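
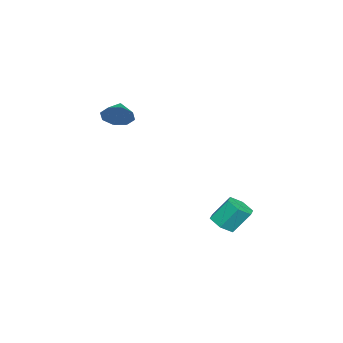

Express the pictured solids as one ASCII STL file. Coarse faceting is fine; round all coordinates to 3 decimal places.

solid 
facet normal 0.877 0.154 -0.456
outer loop
vertex 1.317 -2.776 2.622
vertex 0.948 -3.154 1.785
vertex 0.996 -2.248 2.183
endloop
endfacet
facet normal -0.333 0.475 0.815
outer loop
vertex 1.317 -2.776 2.622
vertex 0.996 -2.248 2.183
vertex -0.148 -3.346 2.355
endloop
endfacet
facet normal 0.877 0.154 -0.456
outer loop
vertex 0.996 -2.248 2.183
vertex 0.948 -3.154 1.785
vertex 0.647 -2.252 1.51
endloop
endfacet
facet normal -0.630 0.707 0.322
outer loop
vertex 0.996 -2.248 2.183
vertex 0.647 -2.252 1.51
vertex -0.148 -3.346 2.355
endloop
endfacet
facet normal 0.877 0.153 -0.456
outer loop
vertex 0.647 -2.252 1.51
vertex 0.948 -3.154 1.785
vertex 0.474 -2.783 0.999
endloop
endfacet
facet normal -0.859 0.471 -0.199
outer loop
vertex 0.647 -2.252 1.51
vertex 0.474 -2.783 0.999
vertex -0.148 -3.346 2.355
endloop
endfacet
facet normal 0.877 0.154 -0.456
outer loop
vertex 0.474 -2.783 0.999
vertex 0.948 -3.154 1.785
vertex 0.579 -3.532 0.948
endloop
endfacet
facet normal -0.889 -0.094 -0.447
outer loop
vertex 0.474 -2.783 0.999
vertex 0.579 -3.532 0.948
vertex -0.148 -3.346 2.355
endloop
endfacet
facet normal 0.877 0.154 -0.456
outer loop
vertex 0.579 -3.532 0.948
vertex 0.948 -3.154 1.785
vertex 0.9 -4.059 1.387
endloop
endfacet
facet normal -0.702 -0.657 -0.276
outer loop
vertex 0.579 -3.532 0.948
vertex 0.9 -4.059 1.387
vertex -0.148 -3.346 2.355
endloop
endfacet
facet normal 0.877 0.154 -0.455
outer loop
vertex 0.9 -4.059 1.387
vertex 0.948 -3.154 1.785
vertex 1.249 -4.056 2.06
endloop
endfacet
facet normal -0.406 -0.888 0.215
outer loop
vertex 0.9 -4.059 1.387
vertex 1.249 -4.056 2.06
vertex -0.148 -3.346 2.355
endloop
endfacet
facet normal 0.877 0.154 -0.456
outer loop
vertex 1.249 -4.056 2.06
vertex 0.948 -3.154 1.785
vertex 1.422 -3.524 2.572
endloop
endfacet
facet normal -0.176 -0.652 0.737
outer loop
vertex 1.249 -4.056 2.06
vertex 1.422 -3.524 2.572
vertex -0.148 -3.346 2.355
endloop
endfacet
facet normal 0.877 0.154 -0.456
outer loop
vertex 1.422 -3.524 2.572
vertex 0.948 -3.154 1.785
vertex 1.317 -2.776 2.622
endloop
endfacet
facet normal -0.146 -0.086 0.986
outer loop
vertex 1.422 -3.524 2.572
vertex 1.317 -2.776 2.622
vertex -0.148 -3.346 2.355
endloop
endfacet
facet normal 0.183 -0.557 -0.810
outer loop
vertex 3.486 2.859 -4.15
vertex 3.029 3.436 -4.65
vertex 3.904 3.547 -4.529
endloop
endfacet
facet normal 0.864 -0.303 0.403
outer loop
vertex 3.486 2.859 -4.15
vertex 3.904 3.547 -4.529
vertex 3.187 3.766 -2.829
endloop
endfacet
facet normal 0.864 -0.302 0.403
outer loop
vertex 3.187 3.766 -2.829
vertex 3.904 3.547 -4.529
vertex 3.605 4.455 -3.208
endloop
endfacet
facet normal -0.184 0.557 0.810
outer loop
vertex 3.187 3.766 -2.829
vertex 3.605 4.455 -3.208
vertex 2.731 4.344 -3.33
endloop
endfacet
facet normal 0.183 -0.557 -0.810
outer loop
vertex 3.904 3.547 -4.529
vertex 3.029 3.436 -4.65
vertex 3.448 4.124 -5.029
endloop
endfacet
facet normal 0.839 0.518 -0.167
outer loop
vertex 3.904 3.547 -4.529
vertex 3.448 4.124 -5.029
vertex 3.605 4.455 -3.208
endloop
endfacet
facet normal 0.839 0.518 -0.167
outer loop
vertex 3.605 4.455 -3.208
vertex 3.448 4.124 -5.029
vertex 3.149 5.032 -3.708
endloop
endfacet
facet normal -0.184 0.557 0.810
outer loop
vertex 3.605 4.455 -3.208
vertex 3.149 5.032 -3.708
vertex 2.731 4.344 -3.33
endloop
endfacet
facet normal 0.183 -0.558 -0.810
outer loop
vertex 3.448 4.124 -5.029
vertex 3.029 3.436 -4.65
vertex 2.573 4.014 -5.151
endloop
endfacet
facet normal -0.024 0.821 -0.570
outer loop
vertex 3.448 4.124 -5.029
vertex 2.573 4.014 -5.151
vertex 3.149 5.032 -3.708
endloop
endfacet
facet normal -0.025 0.822 -0.570
outer loop
vertex 3.149 5.032 -3.708
vertex 2.573 4.014 -5.151
vertex 2.274 4.921 -3.83
endloop
endfacet
facet normal -0.184 0.557 0.810
outer loop
vertex 3.149 5.032 -3.708
vertex 2.274 4.921 -3.83
vertex 2.731 4.344 -3.33
endloop
endfacet
facet normal 0.184 -0.557 -0.810
outer loop
vertex 2.573 4.014 -5.151
vertex 3.029 3.436 -4.65
vertex 2.155 3.325 -4.772
endloop
endfacet
facet normal -0.864 0.302 -0.403
outer loop
vertex 2.573 4.014 -5.151
vertex 2.155 3.325 -4.772
vertex 2.274 4.921 -3.83
endloop
endfacet
facet normal -0.864 0.302 -0.403
outer loop
vertex 2.274 4.921 -3.83
vertex 2.155 3.325 -4.772
vertex 1.856 4.233 -3.451
endloop
endfacet
facet normal -0.183 0.557 0.810
outer loop
vertex 2.274 4.921 -3.83
vertex 1.856 4.233 -3.451
vertex 2.731 4.344 -3.33
endloop
endfacet
facet normal 0.184 -0.557 -0.810
outer loop
vertex 2.155 3.325 -4.772
vertex 3.029 3.436 -4.65
vertex 2.611 2.748 -4.272
endloop
endfacet
facet normal -0.839 -0.518 0.167
outer loop
vertex 2.155 3.325 -4.772
vertex 2.611 2.748 -4.272
vertex 1.856 4.233 -3.451
endloop
endfacet
facet normal -0.839 -0.518 0.167
outer loop
vertex 1.856 4.233 -3.451
vertex 2.611 2.748 -4.272
vertex 2.312 3.656 -2.951
endloop
endfacet
facet normal -0.183 0.557 0.810
outer loop
vertex 1.856 4.233 -3.451
vertex 2.312 3.656 -2.951
vertex 2.731 4.344 -3.33
endloop
endfacet
facet normal 0.184 -0.557 -0.810
outer loop
vertex 2.611 2.748 -4.272
vertex 3.029 3.436 -4.65
vertex 3.486 2.859 -4.15
endloop
endfacet
facet normal 0.025 -0.821 0.570
outer loop
vertex 2.611 2.748 -4.272
vertex 3.486 2.859 -4.15
vertex 2.312 3.656 -2.951
endloop
endfacet
facet normal 0.024 -0.822 0.570
outer loop
vertex 2.312 3.656 -2.951
vertex 3.486 2.859 -4.15
vertex 3.187 3.766 -2.829
endloop
endfacet
facet normal -0.183 0.558 0.810
outer loop
vertex 2.312 3.656 -2.951
vertex 3.187 3.766 -2.829
vertex 2.731 4.344 -3.33
endloop
endfacet

endsolid


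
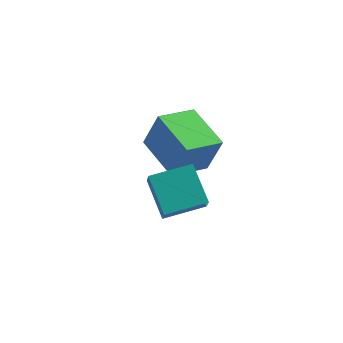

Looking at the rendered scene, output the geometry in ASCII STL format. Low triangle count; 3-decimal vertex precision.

solid 
facet normal -0.870 -0.472 -0.146
outer loop
vertex -2.196 -2.424 3.496
vertex -2.393 -1.786 2.609
vertex -1.399 -3.581 2.486
endloop
endfacet
facet normal 0.177 -0.575 0.799
outer loop
vertex 0.053 -2.794 2.731
vertex -2.196 -2.424 3.496
vertex -1.399 -3.581 2.486
endloop
endfacet
facet normal -0.870 -0.472 -0.146
outer loop
vertex -1.399 -3.581 2.486
vertex -2.393 -1.786 2.609
vertex -1.596 -2.943 1.6
endloop
endfacet
facet normal 0.461 -0.668 -0.584
outer loop
vertex -1.596 -2.943 1.6
vertex 0.053 -2.794 2.731
vertex -1.399 -3.581 2.486
endloop
endfacet
facet normal -0.461 0.669 0.583
outer loop
vertex -2.196 -2.424 3.496
vertex -0.941 -0.999 2.854
vertex -2.393 -1.786 2.609
endloop
endfacet
facet normal 0.177 -0.575 0.799
outer loop
vertex -0.744 -1.637 3.74
vertex -2.196 -2.424 3.496
vertex 0.053 -2.794 2.731
endloop
endfacet
facet normal -0.461 0.669 0.584
outer loop
vertex -0.744 -1.637 3.74
vertex -0.941 -0.999 2.854
vertex -2.196 -2.424 3.496
endloop
endfacet
facet normal -0.177 0.575 -0.799
outer loop
vertex -2.393 -1.786 2.609
vertex -0.941 -0.999 2.854
vertex -1.596 -2.943 1.6
endloop
endfacet
facet normal 0.461 -0.669 -0.583
outer loop
vertex -0.144 -2.156 1.844
vertex 0.053 -2.794 2.731
vertex -1.596 -2.943 1.6
endloop
endfacet
facet normal -0.177 0.575 -0.799
outer loop
vertex -1.596 -2.943 1.6
vertex -0.941 -0.999 2.854
vertex -0.144 -2.156 1.844
endloop
endfacet
facet normal 0.870 0.472 0.146
outer loop
vertex -0.144 -2.156 1.844
vertex -0.744 -1.637 3.74
vertex 0.053 -2.794 2.731
endloop
endfacet
facet normal 0.870 0.471 0.146
outer loop
vertex -0.941 -0.999 2.854
vertex -0.744 -1.637 3.74
vertex -0.144 -2.156 1.844
endloop
endfacet
facet normal -0.663 0.715 0.223
outer loop
vertex -2.621 1.376 3.535
vertex -1.479 2.564 3.12
vertex -3.193 1.355 1.902
endloop
endfacet
facet normal -0.672 -0.699 0.244
outer loop
vertex -1.821 -0.124 1.44
vertex -2.621 1.376 3.535
vertex -3.193 1.355 1.902
endloop
endfacet
facet normal -0.663 0.715 0.223
outer loop
vertex -3.193 1.355 1.902
vertex -1.479 2.564 3.12
vertex -2.051 2.544 1.487
endloop
endfacet
facet normal -0.331 -0.012 -0.944
outer loop
vertex -2.051 2.544 1.487
vertex -1.821 -0.124 1.44
vertex -3.193 1.355 1.902
endloop
endfacet
facet normal 0.331 0.012 0.944
outer loop
vertex -2.621 1.376 3.535
vertex -0.107 1.085 2.658
vertex -1.479 2.564 3.12
endloop
endfacet
facet normal -0.672 -0.699 0.244
outer loop
vertex -1.249 -0.104 3.073
vertex -2.621 1.376 3.535
vertex -1.821 -0.124 1.44
endloop
endfacet
facet normal 0.331 0.012 0.944
outer loop
vertex -1.249 -0.104 3.073
vertex -0.107 1.085 2.658
vertex -2.621 1.376 3.535
endloop
endfacet
facet normal 0.672 0.699 -0.244
outer loop
vertex -1.479 2.564 3.12
vertex -0.107 1.085 2.658
vertex -2.051 2.544 1.487
endloop
endfacet
facet normal -0.331 -0.012 -0.944
outer loop
vertex -0.679 1.064 1.025
vertex -1.821 -0.124 1.44
vertex -2.051 2.544 1.487
endloop
endfacet
facet normal 0.672 0.699 -0.244
outer loop
vertex -2.051 2.544 1.487
vertex -0.107 1.085 2.658
vertex -0.679 1.064 1.025
endloop
endfacet
facet normal 0.663 -0.715 -0.223
outer loop
vertex -0.679 1.064 1.025
vertex -1.249 -0.104 3.073
vertex -1.821 -0.124 1.44
endloop
endfacet
facet normal 0.663 -0.715 -0.223
outer loop
vertex -0.107 1.085 2.658
vertex -1.249 -0.104 3.073
vertex -0.679 1.064 1.025
endloop
endfacet

endsolid


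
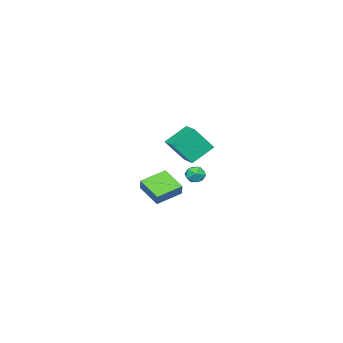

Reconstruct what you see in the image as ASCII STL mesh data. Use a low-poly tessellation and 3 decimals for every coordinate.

solid 
facet normal -0.460 -0.343 -0.819
outer loop
vertex 3.495 -2.001 -0.525
vertex 2.185 -1.364 -0.056
vertex 3.853 -0.721 -1.263
endloop
endfacet
facet normal 0.856 -0.416 -0.307
outer loop
vertex 4.235 -0.436 -0.584
vertex 3.495 -2.001 -0.525
vertex 3.853 -0.721 -1.263
endloop
endfacet
facet normal -0.460 -0.343 -0.819
outer loop
vertex 3.853 -0.721 -1.263
vertex 2.185 -1.364 -0.056
vertex 2.543 -0.084 -0.794
endloop
endfacet
facet normal 0.235 0.842 -0.486
outer loop
vertex 2.543 -0.084 -0.794
vertex 4.235 -0.436 -0.584
vertex 3.853 -0.721 -1.263
endloop
endfacet
facet normal -0.235 -0.842 0.486
outer loop
vertex 3.495 -2.001 -0.525
vertex 2.567 -1.079 0.623
vertex 2.185 -1.364 -0.056
endloop
endfacet
facet normal 0.856 -0.416 -0.307
outer loop
vertex 3.877 -1.716 0.154
vertex 3.495 -2.001 -0.525
vertex 4.235 -0.436 -0.584
endloop
endfacet
facet normal -0.235 -0.842 0.486
outer loop
vertex 3.877 -1.716 0.154
vertex 2.567 -1.079 0.623
vertex 3.495 -2.001 -0.525
endloop
endfacet
facet normal -0.856 0.416 0.307
outer loop
vertex 2.185 -1.364 -0.056
vertex 2.567 -1.079 0.623
vertex 2.543 -0.084 -0.794
endloop
endfacet
facet normal 0.235 0.842 -0.486
outer loop
vertex 2.925 0.201 -0.115
vertex 4.235 -0.436 -0.584
vertex 2.543 -0.084 -0.794
endloop
endfacet
facet normal -0.856 0.416 0.307
outer loop
vertex 2.543 -0.084 -0.794
vertex 2.567 -1.079 0.623
vertex 2.925 0.201 -0.115
endloop
endfacet
facet normal 0.460 0.343 0.819
outer loop
vertex 2.925 0.201 -0.115
vertex 3.877 -1.716 0.154
vertex 4.235 -0.436 -0.584
endloop
endfacet
facet normal 0.460 0.343 0.819
outer loop
vertex 2.567 -1.079 0.623
vertex 3.877 -1.716 0.154
vertex 2.925 0.201 -0.115
endloop
endfacet
facet normal -0.682 0.013 0.732
outer loop
vertex -2.924 -2.304 -1.292
vertex -2.649 -2.845 -1.026
vertex -2.441 -2.243 -0.843
endloop
endfacet
facet normal -0.548 0.673 0.498
outer loop
vertex -2.924 -2.304 -1.292
vertex -2.441 -2.243 -0.843
vertex -2.447 -1.852 -1.378
endloop
endfacet
facet normal -0.693 0.693 -0.201
outer loop
vertex -2.924 -2.304 -1.292
vertex -2.447 -1.852 -1.378
vertex -2.659 -2.213 -1.892
endloop
endfacet
facet normal -0.916 0.044 -0.398
outer loop
vertex -2.924 -2.304 -1.292
vertex -2.659 -2.213 -1.892
vertex -2.783 -2.826 -1.675
endloop
endfacet
facet normal -0.910 -0.376 0.177
outer loop
vertex -2.924 -2.304 -1.292
vertex -2.783 -2.826 -1.675
vertex -2.649 -2.845 -1.026
endloop
endfacet
facet normal 0.150 0.799 0.582
outer loop
vertex -2.447 -1.852 -1.378
vertex -2.441 -2.243 -0.843
vertex -1.877 -2.114 -1.165
endloop
endfacet
facet normal -0.067 -0.269 0.961
outer loop
vertex -2.441 -2.243 -0.843
vertex -2.649 -2.845 -1.026
vertex -2.001 -2.727 -0.948
endloop
endfacet
facet normal -0.436 -0.897 0.064
outer loop
vertex -2.649 -2.845 -1.026
vertex -2.783 -2.826 -1.675
vertex -2.213 -3.088 -1.462
endloop
endfacet
facet normal -0.446 -0.217 -0.868
outer loop
vertex -2.783 -2.826 -1.675
vertex -2.659 -2.213 -1.892
vertex -2.219 -2.697 -1.997
endloop
endfacet
facet normal -0.085 0.832 -0.549
outer loop
vertex -2.659 -2.213 -1.892
vertex -2.447 -1.852 -1.378
vertex -2.011 -2.095 -1.814
endloop
endfacet
facet normal 0.916 -0.044 0.398
outer loop
vertex -1.736 -2.636 -1.548
vertex -1.877 -2.114 -1.165
vertex -2.001 -2.727 -0.948
endloop
endfacet
facet normal 0.693 -0.693 0.201
outer loop
vertex -1.736 -2.636 -1.548
vertex -2.001 -2.727 -0.948
vertex -2.213 -3.088 -1.462
endloop
endfacet
facet normal 0.548 -0.673 -0.498
outer loop
vertex -1.736 -2.636 -1.548
vertex -2.213 -3.088 -1.462
vertex -2.219 -2.697 -1.997
endloop
endfacet
facet normal 0.682 -0.013 -0.732
outer loop
vertex -1.736 -2.636 -1.548
vertex -2.219 -2.697 -1.997
vertex -2.011 -2.095 -1.814
endloop
endfacet
facet normal 0.910 0.376 -0.177
outer loop
vertex -1.736 -2.636 -1.548
vertex -2.011 -2.095 -1.814
vertex -1.877 -2.114 -1.165
endloop
endfacet
facet normal 0.446 0.217 0.868
outer loop
vertex -2.001 -2.727 -0.948
vertex -1.877 -2.114 -1.165
vertex -2.441 -2.243 -0.843
endloop
endfacet
facet normal 0.085 -0.832 0.549
outer loop
vertex -2.213 -3.088 -1.462
vertex -2.001 -2.727 -0.948
vertex -2.649 -2.845 -1.026
endloop
endfacet
facet normal -0.150 -0.799 -0.582
outer loop
vertex -2.219 -2.697 -1.997
vertex -2.213 -3.088 -1.462
vertex -2.783 -2.826 -1.675
endloop
endfacet
facet normal 0.067 0.269 -0.961
outer loop
vertex -2.011 -2.095 -1.814
vertex -2.219 -2.697 -1.997
vertex -2.659 -2.213 -1.892
endloop
endfacet
facet normal 0.436 0.897 -0.064
outer loop
vertex -1.877 -2.114 -1.165
vertex -2.011 -2.095 -1.814
vertex -2.447 -1.852 -1.378
endloop
endfacet
facet normal -0.678 0.419 0.604
outer loop
vertex -3.875 -4.08 1.451
vertex -3.071 -3.021 1.619
vertex -4.627 -3.288 0.058
endloop
endfacet
facet normal -0.600 -0.790 -0.125
outer loop
vertex -3.509 -3.979 -0.939
vertex -3.875 -4.08 1.451
vertex -4.627 -3.288 0.058
endloop
endfacet
facet normal -0.678 0.418 0.604
outer loop
vertex -4.627 -3.288 0.058
vertex -3.071 -3.021 1.619
vertex -3.824 -2.229 0.226
endloop
endfacet
facet normal -0.425 0.447 -0.787
outer loop
vertex -3.824 -2.229 0.226
vertex -3.509 -3.979 -0.939
vertex -4.627 -3.288 0.058
endloop
endfacet
facet normal 0.425 -0.448 0.787
outer loop
vertex -3.875 -4.08 1.451
vertex -1.953 -3.712 0.622
vertex -3.071 -3.021 1.619
endloop
endfacet
facet normal -0.600 -0.790 -0.125
outer loop
vertex -2.756 -4.771 0.454
vertex -3.875 -4.08 1.451
vertex -3.509 -3.979 -0.939
endloop
endfacet
facet normal 0.425 -0.447 0.787
outer loop
vertex -2.756 -4.771 0.454
vertex -1.953 -3.712 0.622
vertex -3.875 -4.08 1.451
endloop
endfacet
facet normal 0.600 0.790 0.125
outer loop
vertex -3.071 -3.021 1.619
vertex -1.953 -3.712 0.622
vertex -3.824 -2.229 0.226
endloop
endfacet
facet normal -0.425 0.447 -0.787
outer loop
vertex -2.705 -2.92 -0.771
vertex -3.509 -3.979 -0.939
vertex -3.824 -2.229 0.226
endloop
endfacet
facet normal 0.600 0.790 0.125
outer loop
vertex -3.824 -2.229 0.226
vertex -1.953 -3.712 0.622
vertex -2.705 -2.92 -0.771
endloop
endfacet
facet normal 0.678 -0.419 -0.604
outer loop
vertex -2.705 -2.92 -0.771
vertex -2.756 -4.771 0.454
vertex -3.509 -3.979 -0.939
endloop
endfacet
facet normal 0.678 -0.418 -0.604
outer loop
vertex -1.953 -3.712 0.622
vertex -2.756 -4.771 0.454
vertex -2.705 -2.92 -0.771
endloop
endfacet

endsolid


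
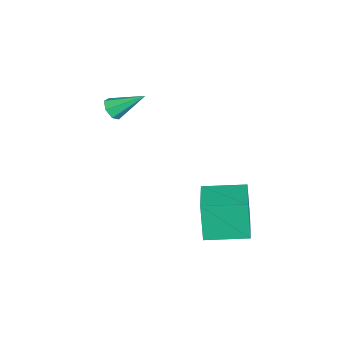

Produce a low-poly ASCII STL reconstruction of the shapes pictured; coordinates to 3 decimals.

solid 
facet normal -0.963 -0.126 -0.238
outer loop
vertex 1.532 2.017 -0.229
vertex 1.268 3.793 -0.103
vertex 1.926 2.195 -1.914
endloop
endfacet
facet normal 0.146 -0.987 -0.070
outer loop
vertex 3.852 2.447 -1.437
vertex 1.532 2.017 -0.229
vertex 1.926 2.195 -1.914
endloop
endfacet
facet normal -0.963 -0.126 -0.239
outer loop
vertex 1.926 2.195 -1.914
vertex 1.268 3.793 -0.103
vertex 1.663 3.971 -1.788
endloop
endfacet
facet normal 0.227 0.102 -0.969
outer loop
vertex 1.663 3.971 -1.788
vertex 3.852 2.447 -1.437
vertex 1.926 2.195 -1.914
endloop
endfacet
facet normal -0.226 -0.102 0.969
outer loop
vertex 1.532 2.017 -0.229
vertex 3.194 4.045 0.374
vertex 1.268 3.793 -0.103
endloop
endfacet
facet normal 0.146 -0.987 -0.070
outer loop
vertex 3.457 2.269 0.248
vertex 1.532 2.017 -0.229
vertex 3.852 2.447 -1.437
endloop
endfacet
facet normal -0.227 -0.102 0.969
outer loop
vertex 3.457 2.269 0.248
vertex 3.194 4.045 0.374
vertex 1.532 2.017 -0.229
endloop
endfacet
facet normal -0.146 0.987 0.070
outer loop
vertex 1.268 3.793 -0.103
vertex 3.194 4.045 0.374
vertex 1.663 3.971 -1.788
endloop
endfacet
facet normal 0.227 0.102 -0.969
outer loop
vertex 3.588 4.223 -1.311
vertex 3.852 2.447 -1.437
vertex 1.663 3.971 -1.788
endloop
endfacet
facet normal -0.147 0.987 0.070
outer loop
vertex 1.663 3.971 -1.788
vertex 3.194 4.045 0.374
vertex 3.588 4.223 -1.311
endloop
endfacet
facet normal 0.963 0.126 0.239
outer loop
vertex 3.588 4.223 -1.311
vertex 3.457 2.269 0.248
vertex 3.852 2.447 -1.437
endloop
endfacet
facet normal 0.963 0.126 0.238
outer loop
vertex 3.194 4.045 0.374
vertex 3.457 2.269 0.248
vertex 3.588 4.223 -1.311
endloop
endfacet
facet normal 0.026 -0.821 -0.570
outer loop
vertex -1.064 -1.682 1.322
vertex -1.289 -1.985 1.748
vertex -1.558 -1.704 1.331
endloop
endfacet
facet normal -0.046 0.791 -0.611
outer loop
vertex -1.064 -1.682 1.322
vertex -1.558 -1.704 1.331
vertex -1.331 -0.655 2.672
endloop
endfacet
facet normal 0.026 -0.821 -0.570
outer loop
vertex -1.558 -1.704 1.331
vertex -1.289 -1.985 1.748
vertex -1.85 -1.938 1.655
endloop
endfacet
facet normal -0.777 0.553 -0.301
outer loop
vertex -1.558 -1.704 1.331
vertex -1.85 -1.938 1.655
vertex -1.331 -0.655 2.672
endloop
endfacet
facet normal 0.026 -0.822 -0.569
outer loop
vertex -1.85 -1.938 1.655
vertex -1.289 -1.985 1.748
vertex -1.72 -2.207 2.049
endloop
endfacet
facet normal -0.927 0.086 0.365
outer loop
vertex -1.85 -1.938 1.655
vertex -1.72 -2.207 2.049
vertex -1.331 -0.655 2.672
endloop
endfacet
facet normal 0.025 -0.821 -0.570
outer loop
vertex -1.72 -2.207 2.049
vertex -1.289 -1.985 1.748
vertex -1.266 -2.309 2.216
endloop
endfacet
facet normal -0.384 -0.259 0.886
outer loop
vertex -1.72 -2.207 2.049
vertex -1.266 -2.309 2.216
vertex -1.331 -0.655 2.672
endloop
endfacet
facet normal 0.026 -0.821 -0.570
outer loop
vertex -1.266 -2.309 2.216
vertex -1.289 -1.985 1.748
vertex -0.829 -2.167 2.031
endloop
endfacet
facet normal 0.440 -0.222 0.870
outer loop
vertex -1.266 -2.309 2.216
vertex -0.829 -2.167 2.031
vertex -1.331 -0.655 2.672
endloop
endfacet
facet normal 0.026 -0.821 -0.570
outer loop
vertex -0.829 -2.167 2.031
vertex -1.289 -1.985 1.748
vertex -0.74 -1.888 1.633
endloop
endfacet
facet normal 0.930 0.170 0.327
outer loop
vertex -0.829 -2.167 2.031
vertex -0.74 -1.888 1.633
vertex -1.331 -0.655 2.672
endloop
endfacet
facet normal 0.026 -0.821 -0.570
outer loop
vertex -0.74 -1.888 1.633
vertex -1.289 -1.985 1.748
vertex -1.064 -1.682 1.322
endloop
endfacet
facet normal 0.712 0.620 -0.331
outer loop
vertex -0.74 -1.888 1.633
vertex -1.064 -1.682 1.322
vertex -1.331 -0.655 2.672
endloop
endfacet

endsolid


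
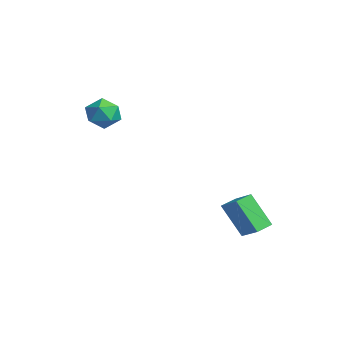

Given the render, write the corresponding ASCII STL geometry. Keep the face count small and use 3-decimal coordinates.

solid 
facet normal -0.415 -0.360 0.836
outer loop
vertex 3.736 2.855 -1.15
vertex 3.365 3.659 -0.988
vertex 2.73 2.521 -1.793
endloop
endfacet
facet normal 0.412 -0.893 -0.180
outer loop
vertex 3.515 3.201 -3.372
vertex 3.736 2.855 -1.15
vertex 2.73 2.521 -1.793
endloop
endfacet
facet normal -0.415 -0.360 0.836
outer loop
vertex 2.73 2.521 -1.793
vertex 3.365 3.659 -0.988
vertex 2.359 3.325 -1.631
endloop
endfacet
facet normal -0.811 -0.270 -0.519
outer loop
vertex 2.359 3.325 -1.631
vertex 3.515 3.201 -3.372
vertex 2.73 2.521 -1.793
endloop
endfacet
facet normal 0.811 0.270 0.519
outer loop
vertex 3.736 2.855 -1.15
vertex 4.15 4.339 -2.567
vertex 3.365 3.659 -0.988
endloop
endfacet
facet normal 0.412 -0.893 -0.180
outer loop
vertex 4.521 3.535 -2.729
vertex 3.736 2.855 -1.15
vertex 3.515 3.201 -3.372
endloop
endfacet
facet normal 0.811 0.270 0.519
outer loop
vertex 4.521 3.535 -2.729
vertex 4.15 4.339 -2.567
vertex 3.736 2.855 -1.15
endloop
endfacet
facet normal -0.412 0.893 0.180
outer loop
vertex 3.365 3.659 -0.988
vertex 4.15 4.339 -2.567
vertex 2.359 3.325 -1.631
endloop
endfacet
facet normal -0.811 -0.270 -0.519
outer loop
vertex 3.144 4.005 -3.21
vertex 3.515 3.201 -3.372
vertex 2.359 3.325 -1.631
endloop
endfacet
facet normal -0.412 0.893 0.180
outer loop
vertex 2.359 3.325 -1.631
vertex 4.15 4.339 -2.567
vertex 3.144 4.005 -3.21
endloop
endfacet
facet normal 0.415 0.360 -0.836
outer loop
vertex 3.144 4.005 -3.21
vertex 4.521 3.535 -2.729
vertex 3.515 3.201 -3.372
endloop
endfacet
facet normal 0.415 0.360 -0.836
outer loop
vertex 4.15 4.339 -2.567
vertex 4.521 3.535 -2.729
vertex 3.144 4.005 -3.21
endloop
endfacet
facet normal 0.342 0.124 0.931
outer loop
vertex -1.509 -0.818 3.05
vertex -2.187 -1.359 3.371
vertex -1.377 -1.731 3.123
endloop
endfacet
facet normal 0.874 0.163 0.457
outer loop
vertex -1.509 -0.818 3.05
vertex -1.377 -1.731 3.123
vertex -1.071 -1.279 2.377
endloop
endfacet
facet normal 0.725 0.689 -0.000
outer loop
vertex -1.509 -0.818 3.05
vertex -1.071 -1.279 2.377
vertex -1.691 -0.627 2.163
endloop
endfacet
facet normal 0.100 0.977 0.190
outer loop
vertex -1.509 -0.818 3.05
vertex -1.691 -0.627 2.163
vertex -2.381 -0.676 2.778
endloop
endfacet
facet normal -0.137 0.627 0.767
outer loop
vertex -1.509 -0.818 3.05
vertex -2.381 -0.676 2.778
vertex -2.187 -1.359 3.371
endloop
endfacet
facet normal 0.888 -0.450 0.092
outer loop
vertex -1.071 -1.279 2.377
vertex -1.377 -1.731 3.123
vertex -1.479 -2.104 2.282
endloop
endfacet
facet normal 0.028 -0.512 0.859
outer loop
vertex -1.377 -1.731 3.123
vertex -2.187 -1.359 3.371
vertex -2.169 -2.153 2.897
endloop
endfacet
facet normal -0.748 0.302 0.592
outer loop
vertex -2.187 -1.359 3.371
vertex -2.381 -0.676 2.778
vertex -2.789 -1.501 2.683
endloop
endfacet
facet normal -0.365 0.867 -0.340
outer loop
vertex -2.381 -0.676 2.778
vertex -1.691 -0.627 2.163
vertex -2.483 -1.049 1.937
endloop
endfacet
facet normal 0.646 0.402 -0.649
outer loop
vertex -1.691 -0.627 2.163
vertex -1.071 -1.279 2.377
vertex -1.673 -1.421 1.689
endloop
endfacet
facet normal -0.100 -0.977 -0.190
outer loop
vertex -2.351 -1.962 2.01
vertex -1.479 -2.104 2.282
vertex -2.169 -2.153 2.897
endloop
endfacet
facet normal -0.725 -0.689 0.000
outer loop
vertex -2.351 -1.962 2.01
vertex -2.169 -2.153 2.897
vertex -2.789 -1.501 2.683
endloop
endfacet
facet normal -0.874 -0.163 -0.457
outer loop
vertex -2.351 -1.962 2.01
vertex -2.789 -1.501 2.683
vertex -2.483 -1.049 1.937
endloop
endfacet
facet normal -0.342 -0.124 -0.931
outer loop
vertex -2.351 -1.962 2.01
vertex -2.483 -1.049 1.937
vertex -1.673 -1.421 1.689
endloop
endfacet
facet normal 0.137 -0.627 -0.767
outer loop
vertex -2.351 -1.962 2.01
vertex -1.673 -1.421 1.689
vertex -1.479 -2.104 2.282
endloop
endfacet
facet normal 0.365 -0.867 0.340
outer loop
vertex -2.169 -2.153 2.897
vertex -1.479 -2.104 2.282
vertex -1.377 -1.731 3.123
endloop
endfacet
facet normal -0.646 -0.402 0.649
outer loop
vertex -2.789 -1.501 2.683
vertex -2.169 -2.153 2.897
vertex -2.187 -1.359 3.371
endloop
endfacet
facet normal -0.888 0.450 -0.092
outer loop
vertex -2.483 -1.049 1.937
vertex -2.789 -1.501 2.683
vertex -2.381 -0.676 2.778
endloop
endfacet
facet normal -0.028 0.512 -0.859
outer loop
vertex -1.673 -1.421 1.689
vertex -2.483 -1.049 1.937
vertex -1.691 -0.627 2.163
endloop
endfacet
facet normal 0.748 -0.302 -0.592
outer loop
vertex -1.479 -2.104 2.282
vertex -1.673 -1.421 1.689
vertex -1.071 -1.279 2.377
endloop
endfacet

endsolid


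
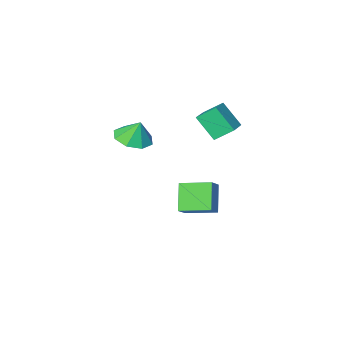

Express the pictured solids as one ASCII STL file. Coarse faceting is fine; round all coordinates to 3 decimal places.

solid 
facet normal -0.332 -0.526 0.783
outer loop
vertex -1.788 -0.176 -2.487
vertex -3.008 1.126 -2.129
vertex -2.498 -0.668 -3.118
endloop
endfacet
facet normal 0.671 -0.715 -0.197
outer loop
vertex -1.892 0.294 -4.551
vertex -1.788 -0.176 -2.487
vertex -2.498 -0.668 -3.118
endloop
endfacet
facet normal -0.331 -0.526 0.783
outer loop
vertex -2.498 -0.668 -3.118
vertex -3.008 1.126 -2.129
vertex -3.718 0.633 -2.76
endloop
endfacet
facet normal -0.664 -0.460 -0.590
outer loop
vertex -3.718 0.633 -2.76
vertex -1.892 0.294 -4.551
vertex -2.498 -0.668 -3.118
endloop
endfacet
facet normal 0.664 0.460 0.590
outer loop
vertex -1.788 -0.176 -2.487
vertex -2.402 2.088 -3.562
vertex -3.008 1.126 -2.129
endloop
endfacet
facet normal 0.671 -0.715 -0.197
outer loop
vertex -1.182 0.787 -3.92
vertex -1.788 -0.176 -2.487
vertex -1.892 0.294 -4.551
endloop
endfacet
facet normal 0.664 0.460 0.590
outer loop
vertex -1.182 0.787 -3.92
vertex -2.402 2.088 -3.562
vertex -1.788 -0.176 -2.487
endloop
endfacet
facet normal -0.671 0.715 0.196
outer loop
vertex -3.008 1.126 -2.129
vertex -2.402 2.088 -3.562
vertex -3.718 0.633 -2.76
endloop
endfacet
facet normal -0.664 -0.460 -0.590
outer loop
vertex -3.112 1.596 -4.193
vertex -1.892 0.294 -4.551
vertex -3.718 0.633 -2.76
endloop
endfacet
facet normal -0.671 0.715 0.197
outer loop
vertex -3.718 0.633 -2.76
vertex -2.402 2.088 -3.562
vertex -3.112 1.596 -4.193
endloop
endfacet
facet normal 0.331 0.526 -0.783
outer loop
vertex -3.112 1.596 -4.193
vertex -1.182 0.787 -3.92
vertex -1.892 0.294 -4.551
endloop
endfacet
facet normal 0.331 0.526 -0.783
outer loop
vertex -2.402 2.088 -3.562
vertex -1.182 0.787 -3.92
vertex -3.112 1.596 -4.193
endloop
endfacet
facet normal 0.173 -0.300 -0.938
outer loop
vertex 2.166 0.141 2.664
vertex 1.46 0.86 2.304
vertex 2.512 0.864 2.497
endloop
endfacet
facet normal 0.596 -0.101 0.797
outer loop
vertex 2.166 0.141 2.664
vertex 2.512 0.864 2.497
vertex 1.24 1.24 3.496
endloop
endfacet
facet normal 0.173 -0.299 -0.938
outer loop
vertex 2.512 0.864 2.497
vertex 1.46 0.86 2.304
vertex 2.242 1.585 2.217
endloop
endfacet
facet normal 0.626 0.475 0.619
outer loop
vertex 2.512 0.864 2.497
vertex 2.242 1.585 2.217
vertex 1.24 1.24 3.496
endloop
endfacet
facet normal 0.173 -0.300 -0.938
outer loop
vertex 2.242 1.585 2.217
vertex 1.46 0.86 2.304
vertex 1.513 1.88 1.988
endloop
endfacet
facet normal 0.226 0.881 0.415
outer loop
vertex 2.242 1.585 2.217
vertex 1.513 1.88 1.988
vertex 1.24 1.24 3.496
endloop
endfacet
facet normal 0.173 -0.300 -0.938
outer loop
vertex 1.513 1.88 1.988
vertex 1.46 0.86 2.304
vertex 0.753 1.578 1.944
endloop
endfacet
facet normal -0.367 0.878 0.306
outer loop
vertex 1.513 1.88 1.988
vertex 0.753 1.578 1.944
vertex 1.24 1.24 3.496
endloop
endfacet
facet normal 0.172 -0.301 -0.938
outer loop
vertex 0.753 1.578 1.944
vertex 1.46 0.86 2.304
vertex 0.407 0.855 2.112
endloop
endfacet
facet normal -0.808 0.469 0.356
outer loop
vertex 0.753 1.578 1.944
vertex 0.407 0.855 2.112
vertex 1.24 1.24 3.496
endloop
endfacet
facet normal 0.172 -0.300 -0.938
outer loop
vertex 0.407 0.855 2.112
vertex 1.46 0.86 2.304
vertex 0.678 0.135 2.392
endloop
endfacet
facet normal -0.838 -0.108 0.534
outer loop
vertex 0.407 0.855 2.112
vertex 0.678 0.135 2.392
vertex 1.24 1.24 3.496
endloop
endfacet
facet normal 0.173 -0.300 -0.938
outer loop
vertex 0.678 0.135 2.392
vertex 1.46 0.86 2.304
vertex 1.406 -0.161 2.621
endloop
endfacet
facet normal -0.440 -0.513 0.737
outer loop
vertex 0.678 0.135 2.392
vertex 1.406 -0.161 2.621
vertex 1.24 1.24 3.496
endloop
endfacet
facet normal 0.172 -0.300 -0.938
outer loop
vertex 1.406 -0.161 2.621
vertex 1.46 0.86 2.304
vertex 2.166 0.141 2.664
endloop
endfacet
facet normal 0.155 -0.510 0.846
outer loop
vertex 1.406 -0.161 2.621
vertex 2.166 0.141 2.664
vertex 1.24 1.24 3.496
endloop
endfacet
facet normal -0.657 0.463 0.595
outer loop
vertex -3.609 1.178 3.625
vertex -2.565 2.193 3.988
vertex -4.103 2.151 2.322
endloop
endfacet
facet normal -0.696 -0.676 -0.241
outer loop
vertex -3.275 1.567 1.572
vertex -3.609 1.178 3.625
vertex -4.103 2.151 2.322
endloop
endfacet
facet normal -0.657 0.464 0.595
outer loop
vertex -4.103 2.151 2.322
vertex -2.565 2.193 3.988
vertex -3.059 3.166 2.684
endloop
endfacet
facet normal -0.291 0.572 -0.767
outer loop
vertex -3.059 3.166 2.684
vertex -3.275 1.567 1.572
vertex -4.103 2.151 2.322
endloop
endfacet
facet normal 0.290 -0.573 0.767
outer loop
vertex -3.609 1.178 3.625
vertex -1.737 1.609 3.238
vertex -2.565 2.193 3.988
endloop
endfacet
facet normal -0.696 -0.677 -0.241
outer loop
vertex -2.781 0.594 2.876
vertex -3.609 1.178 3.625
vertex -3.275 1.567 1.572
endloop
endfacet
facet normal 0.290 -0.572 0.767
outer loop
vertex -2.781 0.594 2.876
vertex -1.737 1.609 3.238
vertex -3.609 1.178 3.625
endloop
endfacet
facet normal 0.696 0.677 0.241
outer loop
vertex -2.565 2.193 3.988
vertex -1.737 1.609 3.238
vertex -3.059 3.166 2.684
endloop
endfacet
facet normal -0.290 0.573 -0.767
outer loop
vertex -2.231 2.582 1.935
vertex -3.275 1.567 1.572
vertex -3.059 3.166 2.684
endloop
endfacet
facet normal 0.696 0.677 0.241
outer loop
vertex -3.059 3.166 2.684
vertex -1.737 1.609 3.238
vertex -2.231 2.582 1.935
endloop
endfacet
facet normal 0.657 -0.463 -0.595
outer loop
vertex -2.231 2.582 1.935
vertex -2.781 0.594 2.876
vertex -3.275 1.567 1.572
endloop
endfacet
facet normal 0.657 -0.463 -0.595
outer loop
vertex -1.737 1.609 3.238
vertex -2.781 0.594 2.876
vertex -2.231 2.582 1.935
endloop
endfacet

endsolid


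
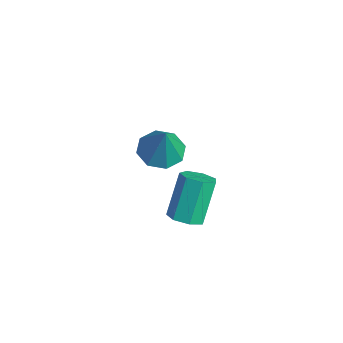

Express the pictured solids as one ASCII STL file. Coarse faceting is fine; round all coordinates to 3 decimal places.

solid 
facet normal 0.307 -0.408 -0.860
outer loop
vertex 3.45 2.489 1.782
vertex 2.799 2.024 1.77
vertex 2.896 2.754 1.458
endloop
endfacet
facet normal 0.518 0.829 -0.208
outer loop
vertex 3.45 2.489 1.782
vertex 2.896 2.754 1.458
vertex 2.791 3.362 3.622
endloop
endfacet
facet normal 0.518 0.829 -0.208
outer loop
vertex 2.791 3.362 3.622
vertex 2.896 2.754 1.458
vertex 2.237 3.627 3.298
endloop
endfacet
facet normal -0.308 0.407 0.860
outer loop
vertex 2.791 3.362 3.622
vertex 2.237 3.627 3.298
vertex 2.141 2.896 3.61
endloop
endfacet
facet normal 0.308 -0.408 -0.860
outer loop
vertex 2.896 2.754 1.458
vertex 2.799 2.024 1.77
vertex 2.269 2.469 1.369
endloop
endfacet
facet normal -0.300 0.816 -0.495
outer loop
vertex 2.896 2.754 1.458
vertex 2.269 2.469 1.369
vertex 2.237 3.627 3.298
endloop
endfacet
facet normal -0.301 0.815 -0.494
outer loop
vertex 2.237 3.627 3.298
vertex 2.269 2.469 1.369
vertex 1.611 3.342 3.209
endloop
endfacet
facet normal -0.308 0.407 0.860
outer loop
vertex 2.237 3.627 3.298
vertex 1.611 3.342 3.209
vertex 2.141 2.896 3.61
endloop
endfacet
facet normal 0.308 -0.408 -0.860
outer loop
vertex 2.269 2.469 1.369
vertex 2.799 2.024 1.77
vertex 2.042 1.849 1.582
endloop
endfacet
facet normal -0.894 0.187 -0.408
outer loop
vertex 2.269 2.469 1.369
vertex 2.042 1.849 1.582
vertex 1.611 3.342 3.209
endloop
endfacet
facet normal -0.893 0.188 -0.409
outer loop
vertex 1.611 3.342 3.209
vertex 2.042 1.849 1.582
vertex 1.383 2.721 3.422
endloop
endfacet
facet normal -0.307 0.408 0.860
outer loop
vertex 1.611 3.342 3.209
vertex 1.383 2.721 3.422
vertex 2.141 2.896 3.61
endloop
endfacet
facet normal 0.308 -0.408 -0.859
outer loop
vertex 2.042 1.849 1.582
vertex 2.799 2.024 1.77
vertex 2.385 1.36 1.937
endloop
endfacet
facet normal -0.813 -0.582 -0.016
outer loop
vertex 2.042 1.849 1.582
vertex 2.385 1.36 1.937
vertex 1.383 2.721 3.422
endloop
endfacet
facet normal -0.813 -0.582 -0.015
outer loop
vertex 1.383 2.721 3.422
vertex 2.385 1.36 1.937
vertex 1.726 2.233 3.776
endloop
endfacet
facet normal -0.307 0.408 0.860
outer loop
vertex 1.383 2.721 3.422
vertex 1.726 2.233 3.776
vertex 2.141 2.896 3.61
endloop
endfacet
facet normal 0.307 -0.408 -0.860
outer loop
vertex 2.385 1.36 1.937
vertex 2.799 2.024 1.77
vertex 3.04 1.371 2.166
endloop
endfacet
facet normal -0.121 -0.913 0.390
outer loop
vertex 2.385 1.36 1.937
vertex 3.04 1.371 2.166
vertex 1.726 2.233 3.776
endloop
endfacet
facet normal -0.121 -0.913 0.390
outer loop
vertex 1.726 2.233 3.776
vertex 3.04 1.371 2.166
vertex 2.381 2.244 4.005
endloop
endfacet
facet normal -0.307 0.408 0.860
outer loop
vertex 1.726 2.233 3.776
vertex 2.381 2.244 4.005
vertex 2.141 2.896 3.61
endloop
endfacet
facet normal 0.308 -0.408 -0.860
outer loop
vertex 3.04 1.371 2.166
vertex 2.799 2.024 1.77
vertex 3.514 1.874 2.097
endloop
endfacet
facet normal 0.663 -0.556 0.501
outer loop
vertex 3.04 1.371 2.166
vertex 3.514 1.874 2.097
vertex 2.381 2.244 4.005
endloop
endfacet
facet normal 0.662 -0.557 0.501
outer loop
vertex 2.381 2.244 4.005
vertex 3.514 1.874 2.097
vertex 2.855 2.746 3.937
endloop
endfacet
facet normal -0.308 0.407 0.860
outer loop
vertex 2.381 2.244 4.005
vertex 2.855 2.746 3.937
vertex 2.141 2.896 3.61
endloop
endfacet
facet normal 0.307 -0.408 -0.860
outer loop
vertex 3.514 1.874 2.097
vertex 2.799 2.024 1.77
vertex 3.45 2.489 1.782
endloop
endfacet
facet normal 0.947 0.219 0.235
outer loop
vertex 3.514 1.874 2.097
vertex 3.45 2.489 1.782
vertex 2.855 2.746 3.937
endloop
endfacet
facet normal 0.947 0.219 0.235
outer loop
vertex 2.855 2.746 3.937
vertex 3.45 2.489 1.782
vertex 2.791 3.362 3.622
endloop
endfacet
facet normal -0.308 0.408 0.860
outer loop
vertex 2.855 2.746 3.937
vertex 2.791 3.362 3.622
vertex 2.141 2.896 3.61
endloop
endfacet
facet normal -0.400 0.064 -0.914
outer loop
vertex -1.502 3.076 0.972
vertex -2.483 3.253 1.414
vertex -1.656 3.887 1.096
endloop
endfacet
facet normal 0.981 0.174 0.082
outer loop
vertex -1.502 3.076 0.972
vertex -1.656 3.887 1.096
vertex -1.697 3.127 3.206
endloop
endfacet
facet normal -0.401 0.064 -0.914
outer loop
vertex -1.656 3.887 1.096
vertex -2.483 3.253 1.414
vertex -2.293 4.326 1.406
endloop
endfacet
facet normal 0.632 0.725 0.273
outer loop
vertex -1.656 3.887 1.096
vertex -2.293 4.326 1.406
vertex -1.697 3.127 3.206
endloop
endfacet
facet normal -0.402 0.064 -0.914
outer loop
vertex -2.293 4.326 1.406
vertex -2.483 3.253 1.414
vertex -3.042 4.136 1.722
endloop
endfacet
facet normal 0.020 0.835 0.550
outer loop
vertex -2.293 4.326 1.406
vertex -3.042 4.136 1.722
vertex -1.697 3.127 3.206
endloop
endfacet
facet normal -0.401 0.065 -0.914
outer loop
vertex -3.042 4.136 1.722
vertex -2.483 3.253 1.414
vertex -3.463 3.429 1.857
endloop
endfacet
facet normal -0.497 0.439 0.749
outer loop
vertex -3.042 4.136 1.722
vertex -3.463 3.429 1.857
vertex -1.697 3.127 3.206
endloop
endfacet
facet normal -0.402 0.064 -0.914
outer loop
vertex -3.463 3.429 1.857
vertex -2.483 3.253 1.414
vertex -3.31 2.618 1.733
endloop
endfacet
facet normal -0.615 -0.231 0.754
outer loop
vertex -3.463 3.429 1.857
vertex -3.31 2.618 1.733
vertex -1.697 3.127 3.206
endloop
endfacet
facet normal -0.401 0.064 -0.914
outer loop
vertex -3.31 2.618 1.733
vertex -2.483 3.253 1.414
vertex -2.672 2.179 1.422
endloop
endfacet
facet normal -0.266 -0.784 0.562
outer loop
vertex -3.31 2.618 1.733
vertex -2.672 2.179 1.422
vertex -1.697 3.127 3.206
endloop
endfacet
facet normal -0.401 0.064 -0.914
outer loop
vertex -2.672 2.179 1.422
vertex -2.483 3.253 1.414
vertex -1.924 2.369 1.107
endloop
endfacet
facet normal 0.347 -0.893 0.285
outer loop
vertex -2.672 2.179 1.422
vertex -1.924 2.369 1.107
vertex -1.697 3.127 3.206
endloop
endfacet
facet normal -0.400 0.064 -0.914
outer loop
vertex -1.924 2.369 1.107
vertex -2.483 3.253 1.414
vertex -1.502 3.076 0.972
endloop
endfacet
facet normal 0.863 -0.498 0.087
outer loop
vertex -1.924 2.369 1.107
vertex -1.502 3.076 0.972
vertex -1.697 3.127 3.206
endloop
endfacet

endsolid


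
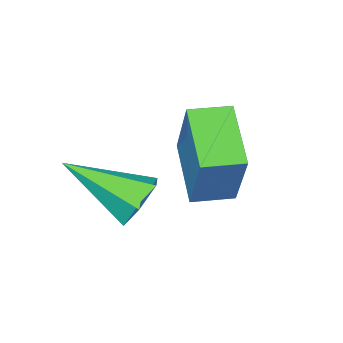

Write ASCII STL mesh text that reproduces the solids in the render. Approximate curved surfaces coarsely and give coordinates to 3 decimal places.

solid 
facet normal -0.528 0.687 -0.499
outer loop
vertex -0.825 0.873 1.694
vertex -1.2 0.446 1.503
vertex -1.311 0.734 2.017
endloop
endfacet
facet normal 0.405 0.442 0.800
outer loop
vertex -0.825 0.873 1.694
vertex -1.311 0.734 2.017
vertex -0.36 -0.646 2.297
endloop
endfacet
facet normal -0.528 0.687 -0.499
outer loop
vertex -1.311 0.734 2.017
vertex -1.2 0.446 1.503
vertex -1.686 0.307 1.826
endloop
endfacet
facet normal -0.382 -0.076 0.921
outer loop
vertex -1.311 0.734 2.017
vertex -1.686 0.307 1.826
vertex -0.36 -0.646 2.297
endloop
endfacet
facet normal -0.528 0.686 -0.500
outer loop
vertex -1.686 0.307 1.826
vertex -1.2 0.446 1.503
vertex -1.575 0.018 1.312
endloop
endfacet
facet normal -0.624 -0.731 0.276
outer loop
vertex -1.686 0.307 1.826
vertex -1.575 0.018 1.312
vertex -0.36 -0.646 2.297
endloop
endfacet
facet normal -0.528 0.686 -0.500
outer loop
vertex -1.575 0.018 1.312
vertex -1.2 0.446 1.503
vertex -1.089 0.157 0.989
endloop
endfacet
facet normal -0.077 -0.868 -0.490
outer loop
vertex -1.575 0.018 1.312
vertex -1.089 0.157 0.989
vertex -0.36 -0.646 2.297
endloop
endfacet
facet normal -0.528 0.686 -0.500
outer loop
vertex -1.089 0.157 0.989
vertex -1.2 0.446 1.503
vertex -0.714 0.585 1.18
endloop
endfacet
facet normal 0.710 -0.350 -0.611
outer loop
vertex -1.089 0.157 0.989
vertex -0.714 0.585 1.18
vertex -0.36 -0.646 2.297
endloop
endfacet
facet normal -0.528 0.687 -0.499
outer loop
vertex -0.714 0.585 1.18
vertex -1.2 0.446 1.503
vertex -0.825 0.873 1.694
endloop
endfacet
facet normal 0.952 0.305 0.035
outer loop
vertex -0.714 0.585 1.18
vertex -0.825 0.873 1.694
vertex -0.36 -0.646 2.297
endloop
endfacet
facet normal -0.873 0.488 -0.002
outer loop
vertex -2.802 0.99 3.528
vertex -2.228 2.015 2.824
vertex -3.219 0.239 2.096
endloop
endfacet
facet normal -0.417 -0.749 0.514
outer loop
vertex -2.512 -0.155 2.096
vertex -2.802 0.99 3.528
vertex -3.219 0.239 2.096
endloop
endfacet
facet normal -0.873 0.487 -0.000
outer loop
vertex -3.219 0.239 2.096
vertex -2.228 2.015 2.824
vertex -2.646 1.265 1.391
endloop
endfacet
facet normal -0.250 -0.449 -0.858
outer loop
vertex -2.646 1.265 1.391
vertex -2.512 -0.155 2.096
vertex -3.219 0.239 2.096
endloop
endfacet
facet normal 0.250 0.449 0.858
outer loop
vertex -2.802 0.99 3.528
vertex -1.521 1.621 2.824
vertex -2.228 2.015 2.824
endloop
endfacet
facet normal -0.418 -0.749 0.514
outer loop
vertex -2.094 0.595 3.529
vertex -2.802 0.99 3.528
vertex -2.512 -0.155 2.096
endloop
endfacet
facet normal 0.250 0.450 0.858
outer loop
vertex -2.094 0.595 3.529
vertex -1.521 1.621 2.824
vertex -2.802 0.99 3.528
endloop
endfacet
facet normal 0.418 0.749 -0.514
outer loop
vertex -2.228 2.015 2.824
vertex -1.521 1.621 2.824
vertex -2.646 1.265 1.391
endloop
endfacet
facet normal -0.250 -0.449 -0.858
outer loop
vertex -1.938 0.87 1.392
vertex -2.512 -0.155 2.096
vertex -2.646 1.265 1.391
endloop
endfacet
facet normal 0.418 0.749 -0.514
outer loop
vertex -2.646 1.265 1.391
vertex -1.521 1.621 2.824
vertex -1.938 0.87 1.392
endloop
endfacet
facet normal 0.873 -0.488 0.001
outer loop
vertex -1.938 0.87 1.392
vertex -2.094 0.595 3.529
vertex -2.512 -0.155 2.096
endloop
endfacet
facet normal 0.873 -0.487 0.001
outer loop
vertex -1.521 1.621 2.824
vertex -2.094 0.595 3.529
vertex -1.938 0.87 1.392
endloop
endfacet

endsolid


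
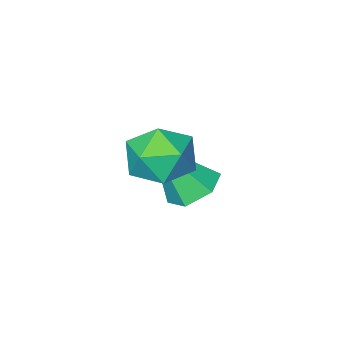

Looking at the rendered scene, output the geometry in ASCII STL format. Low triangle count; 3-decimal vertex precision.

solid 
facet normal -0.370 0.387 0.845
outer loop
vertex -1.618 3.993 3.193
vertex -2.441 3.29 3.155
vertex -1.528 3.028 3.675
endloop
endfacet
facet normal 0.341 0.445 0.828
outer loop
vertex -1.618 3.993 3.193
vertex -1.528 3.028 3.675
vertex -0.695 3.432 3.114
endloop
endfacet
facet normal 0.519 0.819 0.246
outer loop
vertex -1.618 3.993 3.193
vertex -0.695 3.432 3.114
vertex -1.093 3.945 2.247
endloop
endfacet
facet normal -0.083 0.992 -0.096
outer loop
vertex -1.618 3.993 3.193
vertex -1.093 3.945 2.247
vertex -2.172 3.857 2.272
endloop
endfacet
facet normal -0.632 0.725 0.273
outer loop
vertex -1.618 3.993 3.193
vertex -2.172 3.857 2.272
vertex -2.441 3.29 3.155
endloop
endfacet
facet normal 0.614 -0.210 0.761
outer loop
vertex -0.695 3.432 3.114
vertex -1.528 3.028 3.675
vertex -0.948 2.383 3.028
endloop
endfacet
facet normal -0.536 -0.304 0.788
outer loop
vertex -1.528 3.028 3.675
vertex -2.441 3.29 3.155
vertex -2.027 2.295 3.053
endloop
endfacet
facet normal -0.960 0.243 -0.137
outer loop
vertex -2.441 3.29 3.155
vertex -2.172 3.857 2.272
vertex -2.425 2.808 2.186
endloop
endfacet
facet normal -0.072 0.673 -0.736
outer loop
vertex -2.172 3.857 2.272
vertex -1.093 3.945 2.247
vertex -1.592 3.212 1.625
endloop
endfacet
facet normal 0.901 0.394 -0.181
outer loop
vertex -1.093 3.945 2.247
vertex -0.695 3.432 3.114
vertex -0.679 2.95 2.145
endloop
endfacet
facet normal 0.083 -0.992 0.096
outer loop
vertex -1.502 2.247 2.107
vertex -0.948 2.383 3.028
vertex -2.027 2.295 3.053
endloop
endfacet
facet normal -0.519 -0.819 -0.246
outer loop
vertex -1.502 2.247 2.107
vertex -2.027 2.295 3.053
vertex -2.425 2.808 2.186
endloop
endfacet
facet normal -0.341 -0.445 -0.828
outer loop
vertex -1.502 2.247 2.107
vertex -2.425 2.808 2.186
vertex -1.592 3.212 1.625
endloop
endfacet
facet normal 0.370 -0.387 -0.845
outer loop
vertex -1.502 2.247 2.107
vertex -1.592 3.212 1.625
vertex -0.679 2.95 2.145
endloop
endfacet
facet normal 0.632 -0.725 -0.273
outer loop
vertex -1.502 2.247 2.107
vertex -0.679 2.95 2.145
vertex -0.948 2.383 3.028
endloop
endfacet
facet normal 0.072 -0.673 0.736
outer loop
vertex -2.027 2.295 3.053
vertex -0.948 2.383 3.028
vertex -1.528 3.028 3.675
endloop
endfacet
facet normal -0.901 -0.394 0.181
outer loop
vertex -2.425 2.808 2.186
vertex -2.027 2.295 3.053
vertex -2.441 3.29 3.155
endloop
endfacet
facet normal -0.614 0.210 -0.761
outer loop
vertex -1.592 3.212 1.625
vertex -2.425 2.808 2.186
vertex -2.172 3.857 2.272
endloop
endfacet
facet normal 0.536 0.304 -0.788
outer loop
vertex -0.679 2.95 2.145
vertex -1.592 3.212 1.625
vertex -1.093 3.945 2.247
endloop
endfacet
facet normal 0.960 -0.243 0.137
outer loop
vertex -0.948 2.383 3.028
vertex -0.679 2.95 2.145
vertex -0.695 3.432 3.114
endloop
endfacet
facet normal -0.429 0.338 -0.838
outer loop
vertex -2.888 2.313 -0.504
vertex -3.578 1.75 -0.378
vertex -3.605 2.579 -0.03
endloop
endfacet
facet normal 0.545 0.728 0.415
outer loop
vertex -2.888 2.313 -0.504
vertex -3.605 2.579 -0.03
vertex -2.642 1.01 1.458
endloop
endfacet
facet normal -0.427 0.338 -0.839
outer loop
vertex -3.605 2.579 -0.03
vertex -3.578 1.75 -0.378
vertex -4.296 2.016 0.095
endloop
endfacet
facet normal -0.307 0.549 0.777
outer loop
vertex -3.605 2.579 -0.03
vertex -4.296 2.016 0.095
vertex -2.642 1.01 1.458
endloop
endfacet
facet normal -0.427 0.338 -0.839
outer loop
vertex -4.296 2.016 0.095
vertex -3.578 1.75 -0.378
vertex -4.269 1.187 -0.253
endloop
endfacet
facet normal -0.708 -0.293 0.643
outer loop
vertex -4.296 2.016 0.095
vertex -4.269 1.187 -0.253
vertex -2.642 1.01 1.458
endloop
endfacet
facet normal -0.427 0.338 -0.839
outer loop
vertex -4.269 1.187 -0.253
vertex -3.578 1.75 -0.378
vertex -3.552 0.92 -0.726
endloop
endfacet
facet normal -0.259 -0.955 0.147
outer loop
vertex -4.269 1.187 -0.253
vertex -3.552 0.92 -0.726
vertex -2.642 1.01 1.458
endloop
endfacet
facet normal -0.428 0.338 -0.838
outer loop
vertex -3.552 0.92 -0.726
vertex -3.578 1.75 -0.378
vertex -2.861 1.483 -0.852
endloop
endfacet
facet normal 0.593 -0.776 -0.215
outer loop
vertex -3.552 0.92 -0.726
vertex -2.861 1.483 -0.852
vertex -2.642 1.01 1.458
endloop
endfacet
facet normal -0.428 0.337 -0.838
outer loop
vertex -2.861 1.483 -0.852
vertex -3.578 1.75 -0.378
vertex -2.888 2.313 -0.504
endloop
endfacet
facet normal 0.995 0.066 -0.081
outer loop
vertex -2.861 1.483 -0.852
vertex -2.888 2.313 -0.504
vertex -2.642 1.01 1.458
endloop
endfacet

endsolid


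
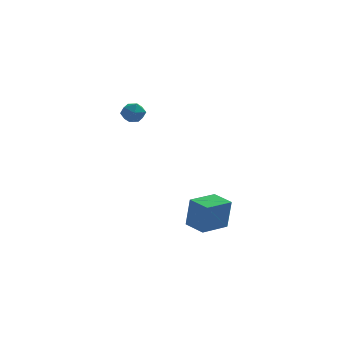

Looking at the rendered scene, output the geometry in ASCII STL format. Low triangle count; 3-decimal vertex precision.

solid 
facet normal -0.655 0.744 0.132
outer loop
vertex 1.169 2.487 -2.725
vertex 2.394 3.575 -2.787
vertex 0.968 2.616 -4.449
endloop
endfacet
facet normal -0.747 -0.663 0.038
outer loop
vertex 1.786 1.685 -4.613
vertex 1.169 2.487 -2.725
vertex 0.968 2.616 -4.449
endloop
endfacet
facet normal -0.654 0.745 0.131
outer loop
vertex 0.968 2.616 -4.449
vertex 2.394 3.575 -2.787
vertex 2.194 3.703 -4.51
endloop
endfacet
facet normal -0.115 0.074 -0.991
outer loop
vertex 2.194 3.703 -4.51
vertex 1.786 1.685 -4.613
vertex 0.968 2.616 -4.449
endloop
endfacet
facet normal 0.115 -0.073 0.991
outer loop
vertex 1.169 2.487 -2.725
vertex 3.212 2.644 -2.951
vertex 2.394 3.575 -2.787
endloop
endfacet
facet normal -0.747 -0.663 0.037
outer loop
vertex 1.986 1.557 -2.89
vertex 1.169 2.487 -2.725
vertex 1.786 1.685 -4.613
endloop
endfacet
facet normal 0.115 -0.074 0.991
outer loop
vertex 1.986 1.557 -2.89
vertex 3.212 2.644 -2.951
vertex 1.169 2.487 -2.725
endloop
endfacet
facet normal 0.747 0.663 -0.037
outer loop
vertex 2.394 3.575 -2.787
vertex 3.212 2.644 -2.951
vertex 2.194 3.703 -4.51
endloop
endfacet
facet normal -0.116 0.074 -0.991
outer loop
vertex 3.011 2.773 -4.675
vertex 1.786 1.685 -4.613
vertex 2.194 3.703 -4.51
endloop
endfacet
facet normal 0.747 0.663 -0.038
outer loop
vertex 2.194 3.703 -4.51
vertex 3.212 2.644 -2.951
vertex 3.011 2.773 -4.675
endloop
endfacet
facet normal 0.655 -0.744 -0.131
outer loop
vertex 3.011 2.773 -4.675
vertex 1.986 1.557 -2.89
vertex 1.786 1.685 -4.613
endloop
endfacet
facet normal 0.654 -0.745 -0.132
outer loop
vertex 3.212 2.644 -2.951
vertex 1.986 1.557 -2.89
vertex 3.011 2.773 -4.675
endloop
endfacet
facet normal -0.942 -0.331 0.047
outer loop
vertex -2.226 3.437 2.76
vertex -2.004 2.785 2.613
vertex -2.046 2.999 3.282
endloop
endfacet
facet normal -0.847 0.226 0.482
outer loop
vertex -2.226 3.437 2.76
vertex -2.046 2.999 3.282
vertex -1.851 3.676 3.307
endloop
endfacet
facet normal -0.622 0.778 0.086
outer loop
vertex -2.226 3.437 2.76
vertex -1.851 3.676 3.307
vertex -1.688 3.879 2.652
endloop
endfacet
facet normal -0.579 0.561 -0.592
outer loop
vertex -2.226 3.437 2.76
vertex -1.688 3.879 2.652
vertex -1.783 3.328 2.223
endloop
endfacet
facet normal -0.778 -0.126 -0.616
outer loop
vertex -2.226 3.437 2.76
vertex -1.783 3.328 2.223
vertex -2.004 2.785 2.613
endloop
endfacet
facet normal -0.328 0.060 0.943
outer loop
vertex -1.851 3.676 3.307
vertex -2.046 2.999 3.282
vertex -1.397 3.172 3.497
endloop
endfacet
facet normal -0.482 -0.843 0.239
outer loop
vertex -2.046 2.999 3.282
vertex -2.004 2.785 2.613
vertex -1.492 2.621 3.068
endloop
endfacet
facet normal -0.217 -0.510 -0.833
outer loop
vertex -2.004 2.785 2.613
vertex -1.783 3.328 2.223
vertex -1.329 2.824 2.413
endloop
endfacet
facet normal 0.103 0.600 -0.793
outer loop
vertex -1.783 3.328 2.223
vertex -1.688 3.879 2.652
vertex -1.134 3.501 2.438
endloop
endfacet
facet normal 0.035 0.952 0.304
outer loop
vertex -1.688 3.879 2.652
vertex -1.851 3.676 3.307
vertex -1.176 3.715 3.107
endloop
endfacet
facet normal 0.579 -0.561 0.592
outer loop
vertex -0.954 3.063 2.96
vertex -1.397 3.172 3.497
vertex -1.492 2.621 3.068
endloop
endfacet
facet normal 0.622 -0.778 -0.086
outer loop
vertex -0.954 3.063 2.96
vertex -1.492 2.621 3.068
vertex -1.329 2.824 2.413
endloop
endfacet
facet normal 0.847 -0.226 -0.482
outer loop
vertex -0.954 3.063 2.96
vertex -1.329 2.824 2.413
vertex -1.134 3.501 2.438
endloop
endfacet
facet normal 0.942 0.331 -0.047
outer loop
vertex -0.954 3.063 2.96
vertex -1.134 3.501 2.438
vertex -1.176 3.715 3.107
endloop
endfacet
facet normal 0.778 0.126 0.616
outer loop
vertex -0.954 3.063 2.96
vertex -1.176 3.715 3.107
vertex -1.397 3.172 3.497
endloop
endfacet
facet normal -0.103 -0.600 0.793
outer loop
vertex -1.492 2.621 3.068
vertex -1.397 3.172 3.497
vertex -2.046 2.999 3.282
endloop
endfacet
facet normal -0.035 -0.952 -0.304
outer loop
vertex -1.329 2.824 2.413
vertex -1.492 2.621 3.068
vertex -2.004 2.785 2.613
endloop
endfacet
facet normal 0.328 -0.060 -0.943
outer loop
vertex -1.134 3.501 2.438
vertex -1.329 2.824 2.413
vertex -1.783 3.328 2.223
endloop
endfacet
facet normal 0.482 0.843 -0.239
outer loop
vertex -1.176 3.715 3.107
vertex -1.134 3.501 2.438
vertex -1.688 3.879 2.652
endloop
endfacet
facet normal 0.217 0.510 0.833
outer loop
vertex -1.397 3.172 3.497
vertex -1.176 3.715 3.107
vertex -1.851 3.676 3.307
endloop
endfacet

endsolid


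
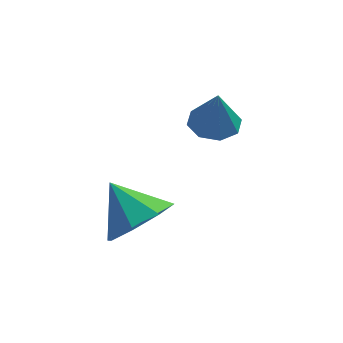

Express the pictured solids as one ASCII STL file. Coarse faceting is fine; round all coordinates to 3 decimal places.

solid 
facet normal -0.054 0.143 -0.988
outer loop
vertex 4.396 0.873 2.178
vertex 3.76 0.8 2.202
vertex 4.161 1.296 2.252
endloop
endfacet
facet normal 0.801 0.361 0.478
outer loop
vertex 4.396 0.873 2.178
vertex 4.161 1.296 2.252
vertex 3.82 0.64 3.318
endloop
endfacet
facet normal -0.052 0.142 -0.989
outer loop
vertex 4.161 1.296 2.252
vertex 3.76 0.8 2.202
vertex 3.692 1.43 2.296
endloop
endfacet
facet normal 0.275 0.777 0.566
outer loop
vertex 4.161 1.296 2.252
vertex 3.692 1.43 2.296
vertex 3.82 0.64 3.318
endloop
endfacet
facet normal -0.053 0.142 -0.988
outer loop
vertex 3.692 1.43 2.296
vertex 3.76 0.8 2.202
vertex 3.263 1.194 2.285
endloop
endfacet
facet normal -0.400 0.700 0.591
outer loop
vertex 3.692 1.43 2.296
vertex 3.263 1.194 2.285
vertex 3.82 0.64 3.318
endloop
endfacet
facet normal -0.052 0.143 -0.988
outer loop
vertex 3.263 1.194 2.285
vertex 3.76 0.8 2.202
vertex 3.125 0.728 2.225
endloop
endfacet
facet normal -0.824 0.175 0.538
outer loop
vertex 3.263 1.194 2.285
vertex 3.125 0.728 2.225
vertex 3.82 0.64 3.318
endloop
endfacet
facet normal -0.052 0.142 -0.989
outer loop
vertex 3.125 0.728 2.225
vertex 3.76 0.8 2.202
vertex 3.359 0.304 2.152
endloop
endfacet
facet normal -0.753 -0.491 0.439
outer loop
vertex 3.125 0.728 2.225
vertex 3.359 0.304 2.152
vertex 3.82 0.64 3.318
endloop
endfacet
facet normal -0.054 0.143 -0.988
outer loop
vertex 3.359 0.304 2.152
vertex 3.76 0.8 2.202
vertex 3.828 0.171 2.107
endloop
endfacet
facet normal -0.224 -0.909 0.351
outer loop
vertex 3.359 0.304 2.152
vertex 3.828 0.171 2.107
vertex 3.82 0.64 3.318
endloop
endfacet
facet normal -0.053 0.143 -0.988
outer loop
vertex 3.828 0.171 2.107
vertex 3.76 0.8 2.202
vertex 4.257 0.406 2.118
endloop
endfacet
facet normal 0.448 -0.833 0.325
outer loop
vertex 3.828 0.171 2.107
vertex 4.257 0.406 2.118
vertex 3.82 0.64 3.318
endloop
endfacet
facet normal -0.054 0.143 -0.988
outer loop
vertex 4.257 0.406 2.118
vertex 3.76 0.8 2.202
vertex 4.396 0.873 2.178
endloop
endfacet
facet normal 0.873 -0.308 0.378
outer loop
vertex 4.257 0.406 2.118
vertex 4.396 0.873 2.178
vertex 3.82 0.64 3.318
endloop
endfacet
facet normal 0.508 -0.583 -0.634
outer loop
vertex 2.584 -0.991 0.987
vertex 1.905 -1.582 0.987
vertex 2.12 -0.86 0.495
endloop
endfacet
facet normal 0.164 0.981 0.107
outer loop
vertex 2.584 -0.991 0.987
vertex 2.12 -0.86 0.495
vertex 1.275 -0.858 1.773
endloop
endfacet
facet normal 0.507 -0.583 -0.634
outer loop
vertex 2.12 -0.86 0.495
vertex 1.905 -1.582 0.987
vertex 1.53 -1.151 0.291
endloop
endfacet
facet normal -0.361 0.901 -0.240
outer loop
vertex 2.12 -0.86 0.495
vertex 1.53 -1.151 0.291
vertex 1.275 -0.858 1.773
endloop
endfacet
facet normal 0.507 -0.583 -0.634
outer loop
vertex 1.53 -1.151 0.291
vertex 1.905 -1.582 0.987
vertex 1.16 -1.695 0.495
endloop
endfacet
facet normal -0.842 0.483 -0.240
outer loop
vertex 1.53 -1.151 0.291
vertex 1.16 -1.695 0.495
vertex 1.275 -0.858 1.773
endloop
endfacet
facet normal 0.507 -0.584 -0.634
outer loop
vertex 1.16 -1.695 0.495
vertex 1.905 -1.582 0.987
vertex 1.226 -2.172 0.987
endloop
endfacet
facet normal -0.994 -0.027 0.107
outer loop
vertex 1.16 -1.695 0.495
vertex 1.226 -2.172 0.987
vertex 1.275 -0.858 1.773
endloop
endfacet
facet normal 0.507 -0.584 -0.634
outer loop
vertex 1.226 -2.172 0.987
vertex 1.905 -1.582 0.987
vertex 1.689 -2.304 1.479
endloop
endfacet
facet normal -0.730 -0.331 0.598
outer loop
vertex 1.226 -2.172 0.987
vertex 1.689 -2.304 1.479
vertex 1.275 -0.858 1.773
endloop
endfacet
facet normal 0.508 -0.584 -0.634
outer loop
vertex 1.689 -2.304 1.479
vertex 1.905 -1.582 0.987
vertex 2.279 -2.012 1.683
endloop
endfacet
facet normal -0.203 -0.251 0.947
outer loop
vertex 1.689 -2.304 1.479
vertex 2.279 -2.012 1.683
vertex 1.275 -0.858 1.773
endloop
endfacet
facet normal 0.508 -0.584 -0.634
outer loop
vertex 2.279 -2.012 1.683
vertex 1.905 -1.582 0.987
vertex 2.65 -1.468 1.479
endloop
endfacet
facet normal 0.276 0.167 0.947
outer loop
vertex 2.279 -2.012 1.683
vertex 2.65 -1.468 1.479
vertex 1.275 -0.858 1.773
endloop
endfacet
facet normal 0.508 -0.583 -0.634
outer loop
vertex 2.65 -1.468 1.479
vertex 1.905 -1.582 0.987
vertex 2.584 -0.991 0.987
endloop
endfacet
facet normal 0.428 0.677 0.599
outer loop
vertex 2.65 -1.468 1.479
vertex 2.584 -0.991 0.987
vertex 1.275 -0.858 1.773
endloop
endfacet

endsolid


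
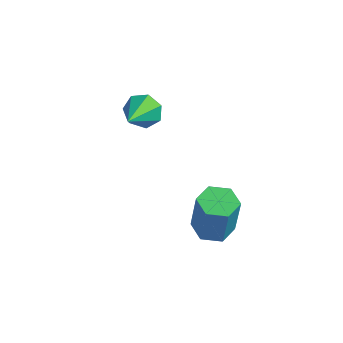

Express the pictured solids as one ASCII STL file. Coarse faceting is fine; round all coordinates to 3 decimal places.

solid 
facet normal -0.151 0.042 -0.988
outer loop
vertex 2.503 -2.997 -0.037
vertex 1.895 -3.376 0.04
vertex 1.878 -2.657 0.073
endloop
endfacet
facet normal 0.473 0.880 -0.035
outer loop
vertex 2.503 -2.997 -0.037
vertex 1.878 -2.657 0.073
vertex 2.753 -3.066 1.603
endloop
endfacet
facet normal 0.474 0.880 -0.036
outer loop
vertex 2.753 -3.066 1.603
vertex 1.878 -2.657 0.073
vertex 2.128 -2.725 1.712
endloop
endfacet
facet normal 0.150 -0.040 0.988
outer loop
vertex 2.753 -3.066 1.603
vertex 2.128 -2.725 1.712
vertex 2.145 -3.444 1.68
endloop
endfacet
facet normal -0.151 0.042 -0.988
outer loop
vertex 1.878 -2.657 0.073
vertex 1.895 -3.376 0.04
vertex 1.27 -3.035 0.15
endloop
endfacet
facet normal -0.514 0.850 0.114
outer loop
vertex 1.878 -2.657 0.073
vertex 1.27 -3.035 0.15
vertex 2.128 -2.725 1.712
endloop
endfacet
facet normal -0.515 0.849 0.114
outer loop
vertex 2.128 -2.725 1.712
vertex 1.27 -3.035 0.15
vertex 1.52 -3.104 1.789
endloop
endfacet
facet normal 0.150 -0.040 0.988
outer loop
vertex 2.128 -2.725 1.712
vertex 1.52 -3.104 1.789
vertex 2.145 -3.444 1.68
endloop
endfacet
facet normal -0.151 0.042 -0.988
outer loop
vertex 1.27 -3.035 0.15
vertex 1.895 -3.376 0.04
vertex 1.287 -3.754 0.117
endloop
endfacet
facet normal -0.988 -0.030 0.149
outer loop
vertex 1.27 -3.035 0.15
vertex 1.287 -3.754 0.117
vertex 1.52 -3.104 1.789
endloop
endfacet
facet normal -0.988 -0.030 0.149
outer loop
vertex 1.52 -3.104 1.789
vertex 1.287 -3.754 0.117
vertex 1.537 -3.823 1.757
endloop
endfacet
facet normal 0.150 -0.040 0.988
outer loop
vertex 1.52 -3.104 1.789
vertex 1.537 -3.823 1.757
vertex 2.145 -3.444 1.68
endloop
endfacet
facet normal -0.150 0.040 -0.988
outer loop
vertex 1.287 -3.754 0.117
vertex 1.895 -3.376 0.04
vertex 1.912 -4.095 0.008
endloop
endfacet
facet normal -0.474 -0.880 0.035
outer loop
vertex 1.287 -3.754 0.117
vertex 1.912 -4.095 0.008
vertex 1.537 -3.823 1.757
endloop
endfacet
facet normal -0.473 -0.880 0.036
outer loop
vertex 1.537 -3.823 1.757
vertex 1.912 -4.095 0.008
vertex 2.162 -4.163 1.647
endloop
endfacet
facet normal 0.151 -0.042 0.988
outer loop
vertex 1.537 -3.823 1.757
vertex 2.162 -4.163 1.647
vertex 2.145 -3.444 1.68
endloop
endfacet
facet normal -0.150 0.040 -0.988
outer loop
vertex 1.912 -4.095 0.008
vertex 1.895 -3.376 0.04
vertex 2.52 -3.716 -0.069
endloop
endfacet
facet normal 0.515 -0.850 -0.114
outer loop
vertex 1.912 -4.095 0.008
vertex 2.52 -3.716 -0.069
vertex 2.162 -4.163 1.647
endloop
endfacet
facet normal 0.514 -0.850 -0.114
outer loop
vertex 2.162 -4.163 1.647
vertex 2.52 -3.716 -0.069
vertex 2.77 -3.785 1.57
endloop
endfacet
facet normal 0.151 -0.042 0.988
outer loop
vertex 2.162 -4.163 1.647
vertex 2.77 -3.785 1.57
vertex 2.145 -3.444 1.68
endloop
endfacet
facet normal -0.150 0.040 -0.988
outer loop
vertex 2.52 -3.716 -0.069
vertex 1.895 -3.376 0.04
vertex 2.503 -2.997 -0.037
endloop
endfacet
facet normal 0.988 0.030 -0.149
outer loop
vertex 2.52 -3.716 -0.069
vertex 2.503 -2.997 -0.037
vertex 2.77 -3.785 1.57
endloop
endfacet
facet normal 0.988 0.030 -0.149
outer loop
vertex 2.77 -3.785 1.57
vertex 2.503 -2.997 -0.037
vertex 2.753 -3.066 1.603
endloop
endfacet
facet normal 0.151 -0.042 0.988
outer loop
vertex 2.77 -3.785 1.57
vertex 2.753 -3.066 1.603
vertex 2.145 -3.444 1.68
endloop
endfacet
facet normal -0.253 0.842 -0.476
outer loop
vertex -1.513 -1.524 3.031
vertex -2.03 -1.865 2.703
vertex -2.05 -1.525 3.315
endloop
endfacet
facet normal 0.459 0.189 0.868
outer loop
vertex -1.513 -1.524 3.031
vertex -2.05 -1.525 3.315
vertex -1.63 -3.195 3.457
endloop
endfacet
facet normal -0.252 0.843 -0.476
outer loop
vertex -2.05 -1.525 3.315
vertex -2.03 -1.865 2.703
vertex -2.572 -1.781 3.138
endloop
endfacet
facet normal -0.321 -0.000 0.947
outer loop
vertex -2.05 -1.525 3.315
vertex -2.572 -1.781 3.138
vertex -1.63 -3.195 3.457
endloop
endfacet
facet normal -0.253 0.841 -0.478
outer loop
vertex -2.572 -1.781 3.138
vertex -2.03 -1.865 2.703
vertex -2.685 -2.101 2.634
endloop
endfacet
facet normal -0.788 -0.424 0.446
outer loop
vertex -2.572 -1.781 3.138
vertex -2.685 -2.101 2.634
vertex -1.63 -3.195 3.457
endloop
endfacet
facet normal -0.253 0.842 -0.477
outer loop
vertex -2.685 -2.101 2.634
vertex -2.03 -1.865 2.703
vertex -2.305 -2.243 2.182
endloop
endfacet
facet normal -0.592 -0.764 -0.257
outer loop
vertex -2.685 -2.101 2.634
vertex -2.305 -2.243 2.182
vertex -1.63 -3.195 3.457
endloop
endfacet
facet normal -0.253 0.842 -0.477
outer loop
vertex -2.305 -2.243 2.182
vertex -2.03 -1.865 2.703
vertex -1.717 -2.1 2.123
endloop
endfacet
facet normal 0.122 -0.763 -0.634
outer loop
vertex -2.305 -2.243 2.182
vertex -1.717 -2.1 2.123
vertex -1.63 -3.195 3.457
endloop
endfacet
facet normal -0.253 0.841 -0.478
outer loop
vertex -1.717 -2.1 2.123
vertex -2.03 -1.865 2.703
vertex -1.365 -1.78 2.5
endloop
endfacet
facet normal 0.813 -0.423 -0.400
outer loop
vertex -1.717 -2.1 2.123
vertex -1.365 -1.78 2.5
vertex -1.63 -3.195 3.457
endloop
endfacet
facet normal -0.253 0.842 -0.476
outer loop
vertex -1.365 -1.78 2.5
vertex -2.03 -1.865 2.703
vertex -1.513 -1.524 3.031
endloop
endfacet
facet normal 0.963 0.001 0.268
outer loop
vertex -1.365 -1.78 2.5
vertex -1.513 -1.524 3.031
vertex -1.63 -3.195 3.457
endloop
endfacet

endsolid


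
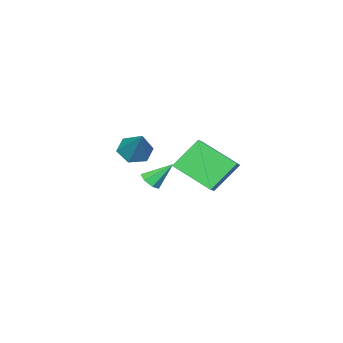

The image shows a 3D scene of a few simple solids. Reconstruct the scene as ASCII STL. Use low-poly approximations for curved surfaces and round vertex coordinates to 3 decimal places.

solid 
facet normal -0.779 -0.414 -0.471
outer loop
vertex 1.232 1.023 1.631
vertex 0.889 2.898 0.551
vertex 2.367 0.443 0.263
endloop
endfacet
facet normal 0.156 -0.856 0.493
outer loop
vertex 3.271 0.922 0.809
vertex 1.232 1.023 1.631
vertex 2.367 0.443 0.263
endloop
endfacet
facet normal -0.779 -0.414 -0.471
outer loop
vertex 2.367 0.443 0.263
vertex 0.889 2.898 0.551
vertex 2.024 2.317 -0.817
endloop
endfacet
facet normal 0.607 -0.311 -0.732
outer loop
vertex 2.024 2.317 -0.817
vertex 3.271 0.922 0.809
vertex 2.367 0.443 0.263
endloop
endfacet
facet normal -0.607 0.311 0.732
outer loop
vertex 1.232 1.023 1.631
vertex 1.793 3.377 1.097
vertex 0.889 2.898 0.551
endloop
endfacet
facet normal 0.156 -0.856 0.493
outer loop
vertex 2.136 1.503 2.177
vertex 1.232 1.023 1.631
vertex 3.271 0.922 0.809
endloop
endfacet
facet normal -0.607 0.311 0.732
outer loop
vertex 2.136 1.503 2.177
vertex 1.793 3.377 1.097
vertex 1.232 1.023 1.631
endloop
endfacet
facet normal -0.156 0.856 -0.493
outer loop
vertex 0.889 2.898 0.551
vertex 1.793 3.377 1.097
vertex 2.024 2.317 -0.817
endloop
endfacet
facet normal 0.607 -0.310 -0.732
outer loop
vertex 2.928 2.797 -0.271
vertex 3.271 0.922 0.809
vertex 2.024 2.317 -0.817
endloop
endfacet
facet normal -0.157 0.856 -0.493
outer loop
vertex 2.024 2.317 -0.817
vertex 1.793 3.377 1.097
vertex 2.928 2.797 -0.271
endloop
endfacet
facet normal 0.779 0.414 0.471
outer loop
vertex 2.928 2.797 -0.271
vertex 2.136 1.503 2.177
vertex 3.271 0.922 0.809
endloop
endfacet
facet normal 0.779 0.414 0.471
outer loop
vertex 1.793 3.377 1.097
vertex 2.136 1.503 2.177
vertex 2.928 2.797 -0.271
endloop
endfacet
facet normal 0.435 -0.549 -0.714
outer loop
vertex 0.271 -2.622 -2.667
vertex -0.143 -3.085 -2.563
vertex -0.188 -2.601 -2.963
endloop
endfacet
facet normal 0.155 0.973 -0.172
outer loop
vertex 0.271 -2.622 -2.667
vertex -0.188 -2.601 -2.963
vertex -0.817 -2.235 -1.457
endloop
endfacet
facet normal 0.436 -0.549 -0.713
outer loop
vertex -0.188 -2.601 -2.963
vertex -0.143 -3.085 -2.563
vertex -0.613 -2.945 -2.958
endloop
endfacet
facet normal -0.576 0.706 -0.412
outer loop
vertex -0.188 -2.601 -2.963
vertex -0.613 -2.945 -2.958
vertex -0.817 -2.235 -1.457
endloop
endfacet
facet normal 0.436 -0.549 -0.713
outer loop
vertex -0.613 -2.945 -2.958
vertex -0.143 -3.085 -2.563
vertex -0.684 -3.395 -2.655
endloop
endfacet
facet normal -0.986 0.050 -0.157
outer loop
vertex -0.613 -2.945 -2.958
vertex -0.684 -3.395 -2.655
vertex -0.817 -2.235 -1.457
endloop
endfacet
facet normal 0.436 -0.549 -0.713
outer loop
vertex -0.684 -3.395 -2.655
vertex -0.143 -3.085 -2.563
vertex -0.347 -3.611 -2.283
endloop
endfacet
facet normal -0.766 -0.503 0.402
outer loop
vertex -0.684 -3.395 -2.655
vertex -0.347 -3.611 -2.283
vertex -0.817 -2.235 -1.457
endloop
endfacet
facet normal 0.435 -0.549 -0.714
outer loop
vertex -0.347 -3.611 -2.283
vertex -0.143 -3.085 -2.563
vertex 0.143 -3.432 -2.122
endloop
endfacet
facet normal -0.082 -0.533 0.842
outer loop
vertex -0.347 -3.611 -2.283
vertex 0.143 -3.432 -2.122
vertex -0.817 -2.235 -1.457
endloop
endfacet
facet normal 0.434 -0.550 -0.714
outer loop
vertex 0.143 -3.432 -2.122
vertex -0.143 -3.085 -2.563
vertex 0.419 -2.992 -2.293
endloop
endfacet
facet normal 0.551 -0.021 0.834
outer loop
vertex 0.143 -3.432 -2.122
vertex 0.419 -2.992 -2.293
vertex -0.817 -2.235 -1.457
endloop
endfacet
facet normal 0.434 -0.549 -0.715
outer loop
vertex 0.419 -2.992 -2.293
vertex -0.143 -3.085 -2.563
vertex 0.271 -2.622 -2.667
endloop
endfacet
facet normal 0.657 0.650 0.383
outer loop
vertex 0.419 -2.992 -2.293
vertex 0.271 -2.622 -2.667
vertex -0.817 -2.235 -1.457
endloop
endfacet
facet normal -0.406 -0.552 -0.728
outer loop
vertex 1.104 -4.118 -0.428
vertex 0.389 -3.571 -0.444
vertex 1.099 -3.399 -0.97
endloop
endfacet
facet normal 0.998 -0.031 -0.050
outer loop
vertex 1.104 -4.118 -0.428
vertex 1.099 -3.399 -0.97
vertex 1.231 -2.429 1.064
endloop
endfacet
facet normal -0.406 -0.551 -0.729
outer loop
vertex 1.099 -3.399 -0.97
vertex 0.389 -3.571 -0.444
vertex 0.384 -2.852 -0.985
endloop
endfacet
facet normal 0.566 0.729 -0.385
outer loop
vertex 1.099 -3.399 -0.97
vertex 0.384 -2.852 -0.985
vertex 1.231 -2.429 1.064
endloop
endfacet
facet normal -0.407 -0.551 -0.729
outer loop
vertex 0.384 -2.852 -0.985
vertex 0.389 -3.571 -0.444
vertex -0.325 -3.024 -0.459
endloop
endfacet
facet normal -0.289 0.954 -0.078
outer loop
vertex 0.384 -2.852 -0.985
vertex -0.325 -3.024 -0.459
vertex 1.231 -2.429 1.064
endloop
endfacet
facet normal -0.407 -0.552 -0.728
outer loop
vertex -0.325 -3.024 -0.459
vertex 0.389 -3.571 -0.444
vertex -0.32 -3.743 0.083
endloop
endfacet
facet normal -0.712 0.420 0.563
outer loop
vertex -0.325 -3.024 -0.459
vertex -0.32 -3.743 0.083
vertex 1.231 -2.429 1.064
endloop
endfacet
facet normal -0.407 -0.552 -0.728
outer loop
vertex -0.32 -3.743 0.083
vertex 0.389 -3.571 -0.444
vertex 0.395 -4.29 0.098
endloop
endfacet
facet normal -0.279 -0.341 0.898
outer loop
vertex -0.32 -3.743 0.083
vertex 0.395 -4.29 0.098
vertex 1.231 -2.429 1.064
endloop
endfacet
facet normal -0.406 -0.552 -0.728
outer loop
vertex 0.395 -4.29 0.098
vertex 0.389 -3.571 -0.444
vertex 1.104 -4.118 -0.428
endloop
endfacet
facet normal 0.576 -0.565 0.591
outer loop
vertex 0.395 -4.29 0.098
vertex 1.104 -4.118 -0.428
vertex 1.231 -2.429 1.064
endloop
endfacet

endsolid


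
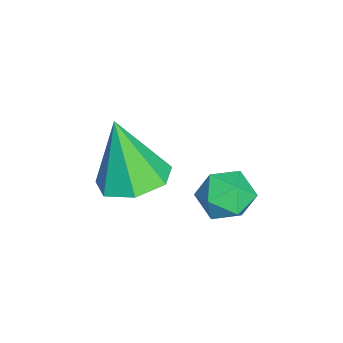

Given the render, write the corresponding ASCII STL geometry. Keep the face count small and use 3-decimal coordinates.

solid 
facet normal -0.265 0.841 -0.472
outer loop
vertex 2.225 3.372 -1.15
vertex 1.485 3.336 -0.799
vertex 2.096 3.737 -0.427
endloop
endfacet
facet normal 0.437 0.832 -0.342
outer loop
vertex 2.225 3.372 -1.15
vertex 2.096 3.737 -0.427
vertex 2.79 3.319 -0.558
endloop
endfacet
facet normal 0.711 0.254 -0.656
outer loop
vertex 2.225 3.372 -1.15
vertex 2.79 3.319 -0.558
vertex 2.608 2.66 -1.011
endloop
endfacet
facet normal 0.180 -0.095 -0.979
outer loop
vertex 2.225 3.372 -1.15
vertex 2.608 2.66 -1.011
vertex 1.801 2.67 -1.16
endloop
endfacet
facet normal -0.423 0.268 -0.865
outer loop
vertex 2.225 3.372 -1.15
vertex 1.801 2.67 -1.16
vertex 1.485 3.336 -0.799
endloop
endfacet
facet normal 0.530 0.767 0.362
outer loop
vertex 2.79 3.319 -0.558
vertex 2.096 3.737 -0.427
vertex 2.399 3.25 0.16
endloop
endfacet
facet normal -0.606 0.781 0.153
outer loop
vertex 2.096 3.737 -0.427
vertex 1.485 3.336 -0.799
vertex 1.592 3.26 0.011
endloop
endfacet
facet normal -0.863 -0.147 -0.484
outer loop
vertex 1.485 3.336 -0.799
vertex 1.801 2.67 -1.16
vertex 1.41 2.601 -0.442
endloop
endfacet
facet normal 0.114 -0.735 -0.669
outer loop
vertex 1.801 2.67 -1.16
vertex 2.608 2.66 -1.011
vertex 2.104 2.183 -0.573
endloop
endfacet
facet normal 0.975 -0.170 -0.145
outer loop
vertex 2.608 2.66 -1.011
vertex 2.79 3.319 -0.558
vertex 2.715 2.584 -0.201
endloop
endfacet
facet normal -0.180 0.095 0.979
outer loop
vertex 1.975 2.548 0.15
vertex 2.399 3.25 0.16
vertex 1.592 3.26 0.011
endloop
endfacet
facet normal -0.711 -0.254 0.656
outer loop
vertex 1.975 2.548 0.15
vertex 1.592 3.26 0.011
vertex 1.41 2.601 -0.442
endloop
endfacet
facet normal -0.437 -0.832 0.342
outer loop
vertex 1.975 2.548 0.15
vertex 1.41 2.601 -0.442
vertex 2.104 2.183 -0.573
endloop
endfacet
facet normal 0.265 -0.841 0.472
outer loop
vertex 1.975 2.548 0.15
vertex 2.104 2.183 -0.573
vertex 2.715 2.584 -0.201
endloop
endfacet
facet normal 0.423 -0.268 0.865
outer loop
vertex 1.975 2.548 0.15
vertex 2.715 2.584 -0.201
vertex 2.399 3.25 0.16
endloop
endfacet
facet normal -0.114 0.735 0.669
outer loop
vertex 1.592 3.26 0.011
vertex 2.399 3.25 0.16
vertex 2.096 3.737 -0.427
endloop
endfacet
facet normal -0.975 0.170 0.145
outer loop
vertex 1.41 2.601 -0.442
vertex 1.592 3.26 0.011
vertex 1.485 3.336 -0.799
endloop
endfacet
facet normal -0.530 -0.767 -0.362
outer loop
vertex 2.104 2.183 -0.573
vertex 1.41 2.601 -0.442
vertex 1.801 2.67 -1.16
endloop
endfacet
facet normal 0.606 -0.781 -0.153
outer loop
vertex 2.715 2.584 -0.201
vertex 2.104 2.183 -0.573
vertex 2.608 2.66 -1.011
endloop
endfacet
facet normal 0.863 0.147 0.484
outer loop
vertex 2.399 3.25 0.16
vertex 2.715 2.584 -0.201
vertex 2.79 3.319 -0.558
endloop
endfacet
facet normal 0.152 0.252 -0.956
outer loop
vertex 2.121 -0.058 -0.901
vertex 1.347 0.589 -0.854
vertex 2.322 0.759 -0.654
endloop
endfacet
facet normal 0.818 -0.341 0.463
outer loop
vertex 2.121 -0.058 -0.901
vertex 2.322 0.759 -0.654
vertex 1.033 0.071 1.114
endloop
endfacet
facet normal 0.152 0.251 -0.956
outer loop
vertex 2.322 0.759 -0.654
vertex 1.347 0.589 -0.854
vertex 1.789 1.447 -0.558
endloop
endfacet
facet normal 0.651 0.415 0.636
outer loop
vertex 2.322 0.759 -0.654
vertex 1.789 1.447 -0.558
vertex 1.033 0.071 1.114
endloop
endfacet
facet normal 0.153 0.251 -0.956
outer loop
vertex 1.789 1.447 -0.558
vertex 1.347 0.589 -0.854
vertex 0.923 1.49 -0.685
endloop
endfacet
facet normal -0.052 0.783 0.620
outer loop
vertex 1.789 1.447 -0.558
vertex 0.923 1.49 -0.685
vertex 1.033 0.071 1.114
endloop
endfacet
facet normal 0.153 0.251 -0.956
outer loop
vertex 0.923 1.49 -0.685
vertex 1.347 0.589 -0.854
vertex 0.376 0.854 -0.94
endloop
endfacet
facet normal -0.763 0.484 0.429
outer loop
vertex 0.923 1.49 -0.685
vertex 0.376 0.854 -0.94
vertex 1.033 0.071 1.114
endloop
endfacet
facet normal 0.153 0.251 -0.956
outer loop
vertex 0.376 0.854 -0.94
vertex 1.347 0.589 -0.854
vertex 0.561 0.018 -1.13
endloop
endfacet
facet normal -0.945 -0.256 0.205
outer loop
vertex 0.376 0.854 -0.94
vertex 0.561 0.018 -1.13
vertex 1.033 0.071 1.114
endloop
endfacet
facet normal 0.152 0.252 -0.956
outer loop
vertex 0.561 0.018 -1.13
vertex 1.347 0.589 -0.854
vertex 1.337 -0.387 -1.113
endloop
endfacet
facet normal -0.461 -0.879 0.118
outer loop
vertex 0.561 0.018 -1.13
vertex 1.337 -0.387 -1.113
vertex 1.033 0.071 1.114
endloop
endfacet
facet normal 0.153 0.252 -0.956
outer loop
vertex 1.337 -0.387 -1.113
vertex 1.347 0.589 -0.854
vertex 2.121 -0.058 -0.901
endloop
endfacet
facet normal 0.322 -0.918 0.233
outer loop
vertex 1.337 -0.387 -1.113
vertex 2.121 -0.058 -0.901
vertex 1.033 0.071 1.114
endloop
endfacet

endsolid
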